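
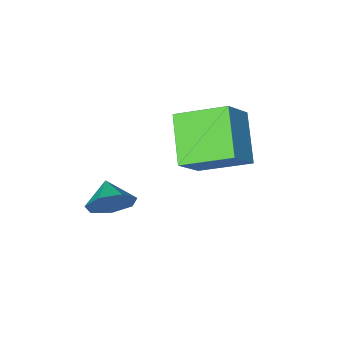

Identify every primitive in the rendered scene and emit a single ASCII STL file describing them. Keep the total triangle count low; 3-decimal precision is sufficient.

solid 
facet normal 0.304 0.867 -0.396
outer loop
vertex 0.511 -2.976 -2.986
vertex -0.017 -3.112 -3.69
vertex -0.207 -2.697 -2.927
endloop
endfacet
facet normal -0.025 -0.268 0.963
outer loop
vertex 0.511 -2.976 -2.986
vertex -0.207 -2.697 -2.927
vertex -0.323 -3.988 -3.29
endloop
endfacet
facet normal 0.304 0.867 -0.396
outer loop
vertex -0.207 -2.697 -2.927
vertex -0.017 -3.112 -3.69
vertex -0.781 -2.731 -3.442
endloop
endfacet
facet normal -0.655 -0.149 0.740
outer loop
vertex -0.207 -2.697 -2.927
vertex -0.781 -2.731 -3.442
vertex -0.323 -3.988 -3.29
endloop
endfacet
facet normal 0.304 0.867 -0.396
outer loop
vertex -0.781 -2.731 -3.442
vertex -0.017 -3.112 -3.69
vertex -0.78 -3.052 -4.144
endloop
endfacet
facet normal -0.935 -0.323 0.146
outer loop
vertex -0.781 -2.731 -3.442
vertex -0.78 -3.052 -4.144
vertex -0.323 -3.988 -3.29
endloop
endfacet
facet normal 0.304 0.866 -0.397
outer loop
vertex -0.78 -3.052 -4.144
vertex -0.017 -3.112 -3.69
vertex -0.204 -3.419 -4.504
endloop
endfacet
facet normal -0.653 -0.659 -0.373
outer loop
vertex -0.78 -3.052 -4.144
vertex -0.204 -3.419 -4.504
vertex -0.323 -3.988 -3.29
endloop
endfacet
facet normal 0.304 0.866 -0.397
outer loop
vertex -0.204 -3.419 -4.504
vertex -0.017 -3.112 -3.69
vertex 0.513 -3.555 -4.252
endloop
endfacet
facet normal -0.022 -0.904 -0.426
outer loop
vertex -0.204 -3.419 -4.504
vertex 0.513 -3.555 -4.252
vertex -0.323 -3.988 -3.29
endloop
endfacet
facet normal 0.304 0.866 -0.397
outer loop
vertex 0.513 -3.555 -4.252
vertex -0.017 -3.112 -3.69
vertex 0.831 -3.357 -3.576
endloop
endfacet
facet normal 0.485 -0.874 0.028
outer loop
vertex 0.513 -3.555 -4.252
vertex 0.831 -3.357 -3.576
vertex -0.323 -3.988 -3.29
endloop
endfacet
facet normal 0.304 0.867 -0.395
outer loop
vertex 0.831 -3.357 -3.576
vertex -0.017 -3.112 -3.69
vertex 0.511 -2.976 -2.986
endloop
endfacet
facet normal 0.484 -0.592 0.645
outer loop
vertex 0.831 -3.357 -3.576
vertex 0.511 -2.976 -2.986
vertex -0.323 -3.988 -3.29
endloop
endfacet
facet normal -0.650 -0.272 -0.710
outer loop
vertex -4.549 -2.037 -0.247
vertex -3.853 -0.6 -1.435
vertex -3.241 -3.272 -0.973
endloop
endfacet
facet normal -0.350 -0.722 0.597
outer loop
vertex -2.207 -2.84 0.155
vertex -4.549 -2.037 -0.247
vertex -3.241 -3.272 -0.973
endloop
endfacet
facet normal -0.650 -0.272 -0.710
outer loop
vertex -3.241 -3.272 -0.973
vertex -3.853 -0.6 -1.435
vertex -2.544 -1.835 -2.161
endloop
endfacet
facet normal 0.674 -0.637 -0.374
outer loop
vertex -2.544 -1.835 -2.161
vertex -2.207 -2.84 0.155
vertex -3.241 -3.272 -0.973
endloop
endfacet
facet normal -0.674 0.636 0.375
outer loop
vertex -4.549 -2.037 -0.247
vertex -2.819 -0.168 -0.307
vertex -3.853 -0.6 -1.435
endloop
endfacet
facet normal -0.350 -0.722 0.597
outer loop
vertex -3.516 -1.605 0.881
vertex -4.549 -2.037 -0.247
vertex -2.207 -2.84 0.155
endloop
endfacet
facet normal -0.675 0.636 0.374
outer loop
vertex -3.516 -1.605 0.881
vertex -2.819 -0.168 -0.307
vertex -4.549 -2.037 -0.247
endloop
endfacet
facet normal 0.350 0.722 -0.597
outer loop
vertex -3.853 -0.6 -1.435
vertex -2.819 -0.168 -0.307
vertex -2.544 -1.835 -2.161
endloop
endfacet
facet normal 0.675 -0.636 -0.374
outer loop
vertex -1.511 -1.403 -1.033
vertex -2.207 -2.84 0.155
vertex -2.544 -1.835 -2.161
endloop
endfacet
facet normal 0.350 0.722 -0.597
outer loop
vertex -2.544 -1.835 -2.161
vertex -2.819 -0.168 -0.307
vertex -1.511 -1.403 -1.033
endloop
endfacet
facet normal 0.650 0.272 0.710
outer loop
vertex -1.511 -1.403 -1.033
vertex -3.516 -1.605 0.881
vertex -2.207 -2.84 0.155
endloop
endfacet
facet normal 0.650 0.271 0.710
outer loop
vertex -2.819 -0.168 -0.307
vertex -3.516 -1.605 0.881
vertex -1.511 -1.403 -1.033
endloop
endfacet

endsolid


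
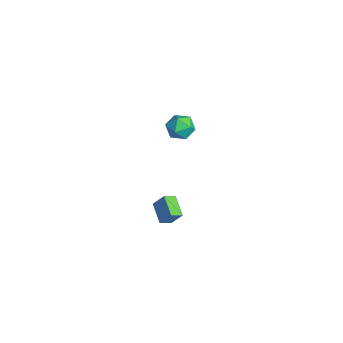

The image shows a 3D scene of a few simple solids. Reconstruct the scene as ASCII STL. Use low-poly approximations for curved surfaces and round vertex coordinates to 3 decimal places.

solid 
facet normal -0.273 0.962 -0.001
outer loop
vertex -3.635 0.966 -3.71
vertex -4.575 0.699 -3.735
vertex -4.126 0.827 -2.876
endloop
endfacet
facet normal 0.343 0.873 0.347
outer loop
vertex -3.635 0.966 -3.71
vertex -4.126 0.827 -2.876
vertex -3.208 0.501 -2.963
endloop
endfacet
facet normal 0.810 0.577 -0.104
outer loop
vertex -3.635 0.966 -3.71
vertex -3.208 0.501 -2.963
vertex -3.09 0.171 -3.876
endloop
endfacet
facet normal 0.483 0.483 -0.730
outer loop
vertex -3.635 0.966 -3.71
vertex -3.09 0.171 -3.876
vertex -3.935 0.294 -4.353
endloop
endfacet
facet normal -0.187 0.721 -0.667
outer loop
vertex -3.635 0.966 -3.71
vertex -3.935 0.294 -4.353
vertex -4.575 0.699 -3.735
endloop
endfacet
facet normal 0.230 0.412 0.882
outer loop
vertex -3.208 0.501 -2.963
vertex -4.126 0.827 -2.876
vertex -3.885 -0.054 -2.527
endloop
endfacet
facet normal -0.767 0.557 0.318
outer loop
vertex -4.126 0.827 -2.876
vertex -4.575 0.699 -3.735
vertex -4.73 0.069 -3.004
endloop
endfacet
facet normal -0.628 0.168 -0.760
outer loop
vertex -4.575 0.699 -3.735
vertex -3.935 0.294 -4.353
vertex -4.612 -0.261 -3.917
endloop
endfacet
facet normal 0.456 -0.217 -0.863
outer loop
vertex -3.935 0.294 -4.353
vertex -3.09 0.171 -3.876
vertex -3.694 -0.587 -4.004
endloop
endfacet
facet normal 0.986 -0.067 0.152
outer loop
vertex -3.09 0.171 -3.876
vertex -3.208 0.501 -2.963
vertex -3.245 -0.459 -3.145
endloop
endfacet
facet normal -0.483 -0.483 0.730
outer loop
vertex -4.185 -0.726 -3.17
vertex -3.885 -0.054 -2.527
vertex -4.73 0.069 -3.004
endloop
endfacet
facet normal -0.810 -0.577 0.104
outer loop
vertex -4.185 -0.726 -3.17
vertex -4.73 0.069 -3.004
vertex -4.612 -0.261 -3.917
endloop
endfacet
facet normal -0.343 -0.873 -0.347
outer loop
vertex -4.185 -0.726 -3.17
vertex -4.612 -0.261 -3.917
vertex -3.694 -0.587 -4.004
endloop
endfacet
facet normal 0.273 -0.962 0.001
outer loop
vertex -4.185 -0.726 -3.17
vertex -3.694 -0.587 -4.004
vertex -3.245 -0.459 -3.145
endloop
endfacet
facet normal 0.187 -0.721 0.667
outer loop
vertex -4.185 -0.726 -3.17
vertex -3.245 -0.459 -3.145
vertex -3.885 -0.054 -2.527
endloop
endfacet
facet normal -0.456 0.217 0.863
outer loop
vertex -4.73 0.069 -3.004
vertex -3.885 -0.054 -2.527
vertex -4.126 0.827 -2.876
endloop
endfacet
facet normal -0.986 0.067 -0.152
outer loop
vertex -4.612 -0.261 -3.917
vertex -4.73 0.069 -3.004
vertex -4.575 0.699 -3.735
endloop
endfacet
facet normal -0.230 -0.412 -0.882
outer loop
vertex -3.694 -0.587 -4.004
vertex -4.612 -0.261 -3.917
vertex -3.935 0.294 -4.353
endloop
endfacet
facet normal 0.767 -0.557 -0.318
outer loop
vertex -3.245 -0.459 -3.145
vertex -3.694 -0.587 -4.004
vertex -3.09 0.171 -3.876
endloop
endfacet
facet normal 0.628 -0.168 0.760
outer loop
vertex -3.885 -0.054 -2.527
vertex -3.245 -0.459 -3.145
vertex -3.208 0.501 -2.963
endloop
endfacet
facet normal -0.334 -0.486 -0.808
outer loop
vertex 3.185 -4.092 -2.619
vertex 3.071 -3.385 -2.997
vertex 4.462 -4.149 -3.112
endloop
endfacet
facet normal 0.141 -0.873 0.466
outer loop
vertex 4.829 -3.615 -2.223
vertex 3.185 -4.092 -2.619
vertex 4.462 -4.149 -3.112
endloop
endfacet
facet normal -0.334 -0.486 -0.808
outer loop
vertex 4.462 -4.149 -3.112
vertex 3.071 -3.385 -2.997
vertex 4.348 -3.442 -3.49
endloop
endfacet
facet normal 0.932 -0.042 -0.360
outer loop
vertex 4.348 -3.442 -3.49
vertex 4.829 -3.615 -2.223
vertex 4.462 -4.149 -3.112
endloop
endfacet
facet normal -0.932 0.042 0.360
outer loop
vertex 3.185 -4.092 -2.619
vertex 3.438 -2.851 -2.108
vertex 3.071 -3.385 -2.997
endloop
endfacet
facet normal 0.141 -0.873 0.466
outer loop
vertex 3.552 -3.558 -1.73
vertex 3.185 -4.092 -2.619
vertex 4.829 -3.615 -2.223
endloop
endfacet
facet normal -0.932 0.042 0.360
outer loop
vertex 3.552 -3.558 -1.73
vertex 3.438 -2.851 -2.108
vertex 3.185 -4.092 -2.619
endloop
endfacet
facet normal -0.141 0.873 -0.466
outer loop
vertex 3.071 -3.385 -2.997
vertex 3.438 -2.851 -2.108
vertex 4.348 -3.442 -3.49
endloop
endfacet
facet normal 0.932 -0.042 -0.360
outer loop
vertex 4.715 -2.908 -2.601
vertex 4.829 -3.615 -2.223
vertex 4.348 -3.442 -3.49
endloop
endfacet
facet normal -0.141 0.873 -0.466
outer loop
vertex 4.348 -3.442 -3.49
vertex 3.438 -2.851 -2.108
vertex 4.715 -2.908 -2.601
endloop
endfacet
facet normal 0.334 0.486 0.808
outer loop
vertex 4.715 -2.908 -2.601
vertex 3.552 -3.558 -1.73
vertex 4.829 -3.615 -2.223
endloop
endfacet
facet normal 0.334 0.486 0.808
outer loop
vertex 3.438 -2.851 -2.108
vertex 3.552 -3.558 -1.73
vertex 4.715 -2.908 -2.601
endloop
endfacet

endsolid


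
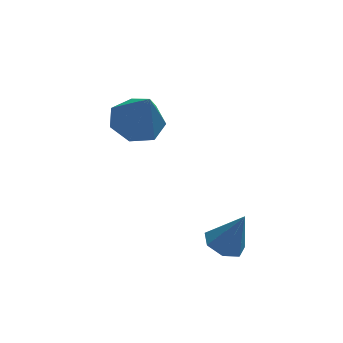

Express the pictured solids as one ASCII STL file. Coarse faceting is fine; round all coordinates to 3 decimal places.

solid 
facet normal -0.197 0.380 -0.904
outer loop
vertex 1.147 1.53 -1.123
vertex 0.618 2.33 -0.671
vertex 1.647 2.275 -0.919
endloop
endfacet
facet normal 0.819 -0.569 0.069
outer loop
vertex 1.147 1.53 -1.123
vertex 1.647 2.275 -0.919
vertex 1.002 1.59 1.091
endloop
endfacet
facet normal -0.198 0.380 -0.904
outer loop
vertex 1.647 2.275 -0.919
vertex 0.618 2.33 -0.671
vertex 1.373 3.061 -0.529
endloop
endfacet
facet normal 0.925 0.150 0.348
outer loop
vertex 1.647 2.275 -0.919
vertex 1.373 3.061 -0.529
vertex 1.002 1.59 1.091
endloop
endfacet
facet normal -0.197 0.379 -0.904
outer loop
vertex 1.373 3.061 -0.529
vertex 0.618 2.33 -0.671
vertex 0.53 3.297 -0.246
endloop
endfacet
facet normal 0.400 0.631 0.665
outer loop
vertex 1.373 3.061 -0.529
vertex 0.53 3.297 -0.246
vertex 1.002 1.59 1.091
endloop
endfacet
facet normal -0.197 0.379 -0.904
outer loop
vertex 0.53 3.297 -0.246
vertex 0.618 2.33 -0.671
vertex -0.247 2.805 -0.283
endloop
endfacet
facet normal -0.361 0.511 0.780
outer loop
vertex 0.53 3.297 -0.246
vertex -0.247 2.805 -0.283
vertex 1.002 1.59 1.091
endloop
endfacet
facet normal -0.197 0.380 -0.904
outer loop
vertex -0.247 2.805 -0.283
vertex 0.618 2.33 -0.671
vertex -0.372 1.956 -0.613
endloop
endfacet
facet normal -0.785 -0.120 0.607
outer loop
vertex -0.247 2.805 -0.283
vertex -0.372 1.956 -0.613
vertex 1.002 1.59 1.091
endloop
endfacet
facet normal -0.196 0.379 -0.904
outer loop
vertex -0.372 1.956 -0.613
vertex 0.618 2.33 -0.671
vertex 0.248 1.388 -0.986
endloop
endfacet
facet normal -0.553 -0.786 0.277
outer loop
vertex -0.372 1.956 -0.613
vertex 0.248 1.388 -0.986
vertex 1.002 1.59 1.091
endloop
endfacet
facet normal -0.198 0.380 -0.904
outer loop
vertex 0.248 1.388 -0.986
vertex 0.618 2.33 -0.671
vertex 1.147 1.53 -1.123
endloop
endfacet
facet normal 0.161 -0.986 0.037
outer loop
vertex 0.248 1.388 -0.986
vertex 1.147 1.53 -1.123
vertex 1.002 1.59 1.091
endloop
endfacet
facet normal -0.408 0.058 -0.911
outer loop
vertex 3.951 -1.46 -4.759
vertex 3.23 -1.462 -4.436
vertex 3.693 -0.844 -4.604
endloop
endfacet
facet normal 0.925 0.377 0.041
outer loop
vertex 3.951 -1.46 -4.759
vertex 3.693 -0.844 -4.604
vertex 3.91 -1.558 -2.924
endloop
endfacet
facet normal -0.409 0.059 -0.911
outer loop
vertex 3.693 -0.844 -4.604
vertex 3.23 -1.462 -4.436
vertex 3.086 -0.694 -4.322
endloop
endfacet
facet normal 0.366 0.873 0.324
outer loop
vertex 3.693 -0.844 -4.604
vertex 3.086 -0.694 -4.322
vertex 3.91 -1.558 -2.924
endloop
endfacet
facet normal -0.409 0.059 -0.911
outer loop
vertex 3.086 -0.694 -4.322
vertex 3.23 -1.462 -4.436
vertex 2.588 -1.122 -4.126
endloop
endfacet
facet normal -0.347 0.693 0.632
outer loop
vertex 3.086 -0.694 -4.322
vertex 2.588 -1.122 -4.126
vertex 3.91 -1.558 -2.924
endloop
endfacet
facet normal -0.409 0.058 -0.911
outer loop
vertex 2.588 -1.122 -4.126
vertex 3.23 -1.462 -4.436
vertex 2.574 -1.806 -4.163
endloop
endfacet
facet normal -0.677 -0.026 0.735
outer loop
vertex 2.588 -1.122 -4.126
vertex 2.574 -1.806 -4.163
vertex 3.91 -1.558 -2.924
endloop
endfacet
facet normal -0.409 0.057 -0.911
outer loop
vertex 2.574 -1.806 -4.163
vertex 3.23 -1.462 -4.436
vertex 3.054 -2.231 -4.405
endloop
endfacet
facet normal -0.377 -0.742 0.555
outer loop
vertex 2.574 -1.806 -4.163
vertex 3.054 -2.231 -4.405
vertex 3.91 -1.558 -2.924
endloop
endfacet
facet normal -0.409 0.057 -0.911
outer loop
vertex 3.054 -2.231 -4.405
vertex 3.23 -1.462 -4.436
vertex 3.667 -2.077 -4.671
endloop
endfacet
facet normal 0.329 -0.917 0.227
outer loop
vertex 3.054 -2.231 -4.405
vertex 3.667 -2.077 -4.671
vertex 3.91 -1.558 -2.924
endloop
endfacet
facet normal -0.408 0.058 -0.911
outer loop
vertex 3.667 -2.077 -4.671
vertex 3.23 -1.462 -4.436
vertex 3.951 -1.46 -4.759
endloop
endfacet
facet normal 0.908 -0.418 -0.002
outer loop
vertex 3.667 -2.077 -4.671
vertex 3.951 -1.46 -4.759
vertex 3.91 -1.558 -2.924
endloop
endfacet

endsolid


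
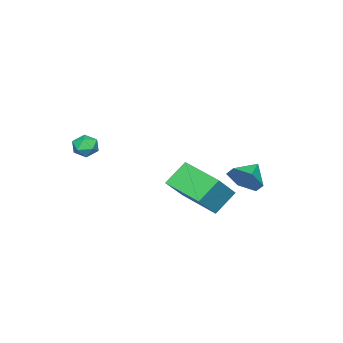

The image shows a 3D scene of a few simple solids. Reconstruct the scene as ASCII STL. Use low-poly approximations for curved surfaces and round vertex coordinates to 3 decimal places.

solid 
facet normal -0.665 0.315 0.678
outer loop
vertex 3.002 1.13 1.581
vertex 3.553 3.042 1.234
vertex 1.764 1.255 0.309
endloop
endfacet
facet normal -0.272 -0.947 0.172
outer loop
vertex 2.687 0.818 -0.634
vertex 3.002 1.13 1.581
vertex 1.764 1.255 0.309
endloop
endfacet
facet normal -0.664 0.314 0.678
outer loop
vertex 1.764 1.255 0.309
vertex 3.553 3.042 1.234
vertex 2.314 3.167 -0.038
endloop
endfacet
facet normal -0.696 0.071 -0.714
outer loop
vertex 2.314 3.167 -0.038
vertex 2.687 0.818 -0.634
vertex 1.764 1.255 0.309
endloop
endfacet
facet normal 0.696 -0.071 0.714
outer loop
vertex 3.002 1.13 1.581
vertex 4.476 2.605 0.291
vertex 3.553 3.042 1.234
endloop
endfacet
facet normal -0.272 -0.947 0.172
outer loop
vertex 3.926 0.693 0.638
vertex 3.002 1.13 1.581
vertex 2.687 0.818 -0.634
endloop
endfacet
facet normal 0.696 -0.071 0.715
outer loop
vertex 3.926 0.693 0.638
vertex 4.476 2.605 0.291
vertex 3.002 1.13 1.581
endloop
endfacet
facet normal 0.272 0.947 -0.172
outer loop
vertex 3.553 3.042 1.234
vertex 4.476 2.605 0.291
vertex 2.314 3.167 -0.038
endloop
endfacet
facet normal -0.696 0.071 -0.715
outer loop
vertex 3.238 2.73 -0.981
vertex 2.687 0.818 -0.634
vertex 2.314 3.167 -0.038
endloop
endfacet
facet normal 0.272 0.947 -0.172
outer loop
vertex 2.314 3.167 -0.038
vertex 4.476 2.605 0.291
vertex 3.238 2.73 -0.981
endloop
endfacet
facet normal 0.664 -0.315 -0.678
outer loop
vertex 3.238 2.73 -0.981
vertex 3.926 0.693 0.638
vertex 2.687 0.818 -0.634
endloop
endfacet
facet normal 0.665 -0.314 -0.678
outer loop
vertex 4.476 2.605 0.291
vertex 3.926 0.693 0.638
vertex 3.238 2.73 -0.981
endloop
endfacet
facet normal -0.810 0.130 0.572
outer loop
vertex 2.77 -3.588 1.531
vertex 3.098 -3.834 2.051
vertex 3.115 -3.183 1.927
endloop
endfacet
facet normal -0.785 0.618 0.052
outer loop
vertex 2.77 -3.588 1.531
vertex 3.115 -3.183 1.927
vertex 3.136 -3.101 1.27
endloop
endfacet
facet normal -0.772 0.273 -0.573
outer loop
vertex 2.77 -3.588 1.531
vertex 3.136 -3.101 1.27
vertex 3.133 -3.701 0.988
endloop
endfacet
facet normal -0.790 -0.428 -0.439
outer loop
vertex 2.77 -3.588 1.531
vertex 3.133 -3.701 0.988
vertex 3.11 -4.154 1.471
endloop
endfacet
facet normal -0.813 -0.517 0.268
outer loop
vertex 2.77 -3.588 1.531
vertex 3.11 -4.154 1.471
vertex 3.098 -3.834 2.051
endloop
endfacet
facet normal -0.173 0.978 0.117
outer loop
vertex 3.136 -3.101 1.27
vertex 3.115 -3.183 1.927
vertex 3.69 -3.046 1.629
endloop
endfacet
facet normal -0.214 0.188 0.959
outer loop
vertex 3.115 -3.183 1.927
vertex 3.098 -3.834 2.051
vertex 3.667 -3.499 2.112
endloop
endfacet
facet normal -0.218 -0.856 0.468
outer loop
vertex 3.098 -3.834 2.051
vertex 3.11 -4.154 1.471
vertex 3.664 -4.099 1.83
endloop
endfacet
facet normal -0.181 -0.713 -0.677
outer loop
vertex 3.11 -4.154 1.471
vertex 3.133 -3.701 0.988
vertex 3.685 -4.017 1.173
endloop
endfacet
facet normal -0.152 0.421 -0.894
outer loop
vertex 3.133 -3.701 0.988
vertex 3.136 -3.101 1.27
vertex 3.702 -3.366 1.049
endloop
endfacet
facet normal 0.790 0.428 0.439
outer loop
vertex 4.03 -3.612 1.569
vertex 3.69 -3.046 1.629
vertex 3.667 -3.499 2.112
endloop
endfacet
facet normal 0.772 -0.273 0.573
outer loop
vertex 4.03 -3.612 1.569
vertex 3.667 -3.499 2.112
vertex 3.664 -4.099 1.83
endloop
endfacet
facet normal 0.785 -0.618 -0.052
outer loop
vertex 4.03 -3.612 1.569
vertex 3.664 -4.099 1.83
vertex 3.685 -4.017 1.173
endloop
endfacet
facet normal 0.810 -0.130 -0.572
outer loop
vertex 4.03 -3.612 1.569
vertex 3.685 -4.017 1.173
vertex 3.702 -3.366 1.049
endloop
endfacet
facet normal 0.813 0.517 -0.268
outer loop
vertex 4.03 -3.612 1.569
vertex 3.702 -3.366 1.049
vertex 3.69 -3.046 1.629
endloop
endfacet
facet normal 0.181 0.713 0.677
outer loop
vertex 3.667 -3.499 2.112
vertex 3.69 -3.046 1.629
vertex 3.115 -3.183 1.927
endloop
endfacet
facet normal 0.152 -0.421 0.894
outer loop
vertex 3.664 -4.099 1.83
vertex 3.667 -3.499 2.112
vertex 3.098 -3.834 2.051
endloop
endfacet
facet normal 0.173 -0.978 -0.117
outer loop
vertex 3.685 -4.017 1.173
vertex 3.664 -4.099 1.83
vertex 3.11 -4.154 1.471
endloop
endfacet
facet normal 0.214 -0.188 -0.959
outer loop
vertex 3.702 -3.366 1.049
vertex 3.685 -4.017 1.173
vertex 3.133 -3.701 0.988
endloop
endfacet
facet normal 0.218 0.856 -0.468
outer loop
vertex 3.69 -3.046 1.629
vertex 3.702 -3.366 1.049
vertex 3.136 -3.101 1.27
endloop
endfacet
facet normal 0.889 -0.074 -0.453
outer loop
vertex -1.089 1.24 -0.58
vertex -1.458 1.624 -1.367
vertex -1.072 2.182 -0.701
endloop
endfacet
facet normal -0.116 0.129 0.985
outer loop
vertex -1.089 1.24 -0.58
vertex -1.072 2.182 -0.701
vertex -2.542 1.716 -0.813
endloop
endfacet
facet normal 0.888 -0.074 -0.453
outer loop
vertex -1.072 2.182 -0.701
vertex -1.458 1.624 -1.367
vertex -1.441 2.567 -1.488
endloop
endfacet
facet normal -0.293 0.797 0.527
outer loop
vertex -1.072 2.182 -0.701
vertex -1.441 2.567 -1.488
vertex -2.542 1.716 -0.813
endloop
endfacet
facet normal 0.888 -0.074 -0.453
outer loop
vertex -1.441 2.567 -1.488
vertex -1.458 1.624 -1.367
vertex -1.827 2.009 -2.153
endloop
endfacet
facet normal -0.674 0.710 -0.204
outer loop
vertex -1.441 2.567 -1.488
vertex -1.827 2.009 -2.153
vertex -2.542 1.716 -0.813
endloop
endfacet
facet normal 0.888 -0.075 -0.454
outer loop
vertex -1.827 2.009 -2.153
vertex -1.458 1.624 -1.367
vertex -1.845 1.067 -2.032
endloop
endfacet
facet normal -0.877 -0.045 -0.478
outer loop
vertex -1.827 2.009 -2.153
vertex -1.845 1.067 -2.032
vertex -2.542 1.716 -0.813
endloop
endfacet
facet normal 0.888 -0.076 -0.453
outer loop
vertex -1.845 1.067 -2.032
vertex -1.458 1.624 -1.367
vertex -1.476 0.682 -1.245
endloop
endfacet
facet normal -0.700 -0.713 -0.021
outer loop
vertex -1.845 1.067 -2.032
vertex -1.476 0.682 -1.245
vertex -2.542 1.716 -0.813
endloop
endfacet
facet normal 0.888 -0.076 -0.453
outer loop
vertex -1.476 0.682 -1.245
vertex -1.458 1.624 -1.367
vertex -1.089 1.24 -0.58
endloop
endfacet
facet normal -0.319 -0.626 0.711
outer loop
vertex -1.476 0.682 -1.245
vertex -1.089 1.24 -0.58
vertex -2.542 1.716 -0.813
endloop
endfacet

endsolid


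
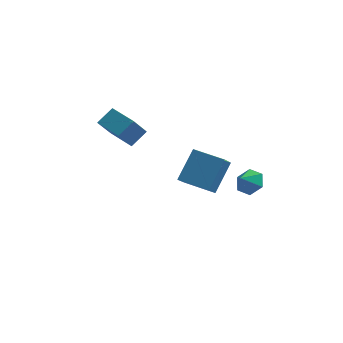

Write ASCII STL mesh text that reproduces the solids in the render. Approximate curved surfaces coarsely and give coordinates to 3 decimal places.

solid 
facet normal -0.950 0.266 0.165
outer loop
vertex 1.024 -2.684 3.167
vertex 1.181 -1.462 2.099
vertex 0.399 -3.957 1.618
endloop
endfacet
facet normal -0.097 -0.750 0.655
outer loop
vertex 2.119 -4.438 1.321
vertex 1.024 -2.684 3.167
vertex 0.399 -3.957 1.618
endloop
endfacet
facet normal -0.950 0.266 0.164
outer loop
vertex 0.399 -3.957 1.618
vertex 1.181 -1.462 2.099
vertex 0.557 -2.735 0.55
endloop
endfacet
facet normal -0.297 -0.606 -0.738
outer loop
vertex 0.557 -2.735 0.55
vertex 2.119 -4.438 1.321
vertex 0.399 -3.957 1.618
endloop
endfacet
facet normal 0.297 0.606 0.738
outer loop
vertex 1.024 -2.684 3.167
vertex 2.901 -1.943 1.802
vertex 1.181 -1.462 2.099
endloop
endfacet
facet normal -0.097 -0.750 0.655
outer loop
vertex 2.743 -3.165 2.87
vertex 1.024 -2.684 3.167
vertex 2.119 -4.438 1.321
endloop
endfacet
facet normal 0.297 0.606 0.738
outer loop
vertex 2.743 -3.165 2.87
vertex 2.901 -1.943 1.802
vertex 1.024 -2.684 3.167
endloop
endfacet
facet normal 0.097 0.750 -0.655
outer loop
vertex 1.181 -1.462 2.099
vertex 2.901 -1.943 1.802
vertex 0.557 -2.735 0.55
endloop
endfacet
facet normal -0.297 -0.606 -0.738
outer loop
vertex 2.276 -3.216 0.253
vertex 2.119 -4.438 1.321
vertex 0.557 -2.735 0.55
endloop
endfacet
facet normal 0.097 0.750 -0.655
outer loop
vertex 0.557 -2.735 0.55
vertex 2.901 -1.943 1.802
vertex 2.276 -3.216 0.253
endloop
endfacet
facet normal 0.950 -0.266 -0.164
outer loop
vertex 2.276 -3.216 0.253
vertex 2.743 -3.165 2.87
vertex 2.119 -4.438 1.321
endloop
endfacet
facet normal 0.950 -0.266 -0.164
outer loop
vertex 2.901 -1.943 1.802
vertex 2.743 -3.165 2.87
vertex 2.276 -3.216 0.253
endloop
endfacet
facet normal -0.758 0.649 0.068
outer loop
vertex -4.505 -0.311 3.071
vertex -3.813 0.419 3.814
vertex -3.951 0.469 1.789
endloop
endfacet
facet normal -0.553 -0.584 -0.594
outer loop
vertex -2.587 -0.699 1.666
vertex -4.505 -0.311 3.071
vertex -3.951 0.469 1.789
endloop
endfacet
facet normal -0.758 0.649 0.068
outer loop
vertex -3.951 0.469 1.789
vertex -3.813 0.419 3.814
vertex -3.26 1.199 2.531
endloop
endfacet
facet normal 0.345 0.488 -0.802
outer loop
vertex -3.26 1.199 2.531
vertex -2.587 -0.699 1.666
vertex -3.951 0.469 1.789
endloop
endfacet
facet normal -0.346 -0.488 0.801
outer loop
vertex -4.505 -0.311 3.071
vertex -2.449 -0.749 3.691
vertex -3.813 0.419 3.814
endloop
endfacet
facet normal -0.553 -0.584 -0.594
outer loop
vertex -3.14 -1.479 2.949
vertex -4.505 -0.311 3.071
vertex -2.587 -0.699 1.666
endloop
endfacet
facet normal -0.346 -0.488 0.802
outer loop
vertex -3.14 -1.479 2.949
vertex -2.449 -0.749 3.691
vertex -4.505 -0.311 3.071
endloop
endfacet
facet normal 0.554 0.584 0.594
outer loop
vertex -3.813 0.419 3.814
vertex -2.449 -0.749 3.691
vertex -3.26 1.199 2.531
endloop
endfacet
facet normal 0.346 0.488 -0.801
outer loop
vertex -1.895 0.031 2.409
vertex -2.587 -0.699 1.666
vertex -3.26 1.199 2.531
endloop
endfacet
facet normal 0.553 0.584 0.594
outer loop
vertex -3.26 1.199 2.531
vertex -2.449 -0.749 3.691
vertex -1.895 0.031 2.409
endloop
endfacet
facet normal 0.758 -0.649 -0.068
outer loop
vertex -1.895 0.031 2.409
vertex -3.14 -1.479 2.949
vertex -2.587 -0.699 1.666
endloop
endfacet
facet normal 0.758 -0.649 -0.067
outer loop
vertex -2.449 -0.749 3.691
vertex -3.14 -1.479 2.949
vertex -1.895 0.031 2.409
endloop
endfacet
facet normal 0.426 0.593 -0.683
outer loop
vertex 4.372 0.314 -1.577
vertex 3.621 0.809 -1.615
vertex 4.27 1.019 -1.028
endloop
endfacet
facet normal 0.463 -0.502 0.730
outer loop
vertex 4.372 0.314 -1.577
vertex 4.27 1.019 -1.028
vertex 3.179 0.191 -0.905
endloop
endfacet
facet normal 0.426 0.593 -0.683
outer loop
vertex 4.27 1.019 -1.028
vertex 3.621 0.809 -1.615
vertex 3.519 1.514 -1.066
endloop
endfacet
facet normal 0.025 0.114 0.993
outer loop
vertex 4.27 1.019 -1.028
vertex 3.519 1.514 -1.066
vertex 3.179 0.191 -0.905
endloop
endfacet
facet normal 0.426 0.593 -0.683
outer loop
vertex 3.519 1.514 -1.066
vertex 3.621 0.809 -1.615
vertex 2.871 1.304 -1.653
endloop
endfacet
facet normal -0.693 0.260 0.672
outer loop
vertex 3.519 1.514 -1.066
vertex 2.871 1.304 -1.653
vertex 3.179 0.191 -0.905
endloop
endfacet
facet normal 0.426 0.593 -0.683
outer loop
vertex 2.871 1.304 -1.653
vertex 3.621 0.809 -1.615
vertex 2.973 0.598 -2.202
endloop
endfacet
facet normal -0.974 -0.210 0.089
outer loop
vertex 2.871 1.304 -1.653
vertex 2.973 0.598 -2.202
vertex 3.179 0.191 -0.905
endloop
endfacet
facet normal 0.425 0.594 -0.683
outer loop
vertex 2.973 0.598 -2.202
vertex 3.621 0.809 -1.615
vertex 3.723 0.103 -2.165
endloop
endfacet
facet normal -0.536 -0.826 -0.174
outer loop
vertex 2.973 0.598 -2.202
vertex 3.723 0.103 -2.165
vertex 3.179 0.191 -0.905
endloop
endfacet
facet normal 0.426 0.594 -0.683
outer loop
vertex 3.723 0.103 -2.165
vertex 3.621 0.809 -1.615
vertex 4.372 0.314 -1.577
endloop
endfacet
facet normal 0.183 -0.972 0.147
outer loop
vertex 3.723 0.103 -2.165
vertex 4.372 0.314 -1.577
vertex 3.179 0.191 -0.905
endloop
endfacet

endsolid


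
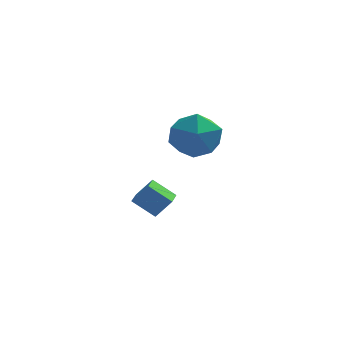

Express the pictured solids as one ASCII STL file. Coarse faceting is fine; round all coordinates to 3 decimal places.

solid 
facet normal -0.612 -0.074 -0.787
outer loop
vertex 0.113 0.459 -1.625
vertex 0.144 1.442 -1.741
vertex 1.117 0.337 -2.394
endloop
endfacet
facet normal -0.032 -0.993 0.116
outer loop
vertex 1.796 0.418 -1.519
vertex 0.113 0.459 -1.625
vertex 1.117 0.337 -2.394
endloop
endfacet
facet normal -0.612 -0.073 -0.788
outer loop
vertex 1.117 0.337 -2.394
vertex 0.144 1.442 -1.741
vertex 1.148 1.32 -2.509
endloop
endfacet
facet normal 0.791 -0.096 -0.605
outer loop
vertex 1.148 1.32 -2.509
vertex 1.796 0.418 -1.519
vertex 1.117 0.337 -2.394
endloop
endfacet
facet normal -0.791 0.096 0.605
outer loop
vertex 0.113 0.459 -1.625
vertex 0.823 1.523 -0.866
vertex 0.144 1.442 -1.741
endloop
endfacet
facet normal -0.032 -0.993 0.116
outer loop
vertex 0.792 0.54 -0.751
vertex 0.113 0.459 -1.625
vertex 1.796 0.418 -1.519
endloop
endfacet
facet normal -0.790 0.096 0.605
outer loop
vertex 0.792 0.54 -0.751
vertex 0.823 1.523 -0.866
vertex 0.113 0.459 -1.625
endloop
endfacet
facet normal 0.032 0.993 -0.116
outer loop
vertex 0.144 1.442 -1.741
vertex 0.823 1.523 -0.866
vertex 1.148 1.32 -2.509
endloop
endfacet
facet normal 0.790 -0.096 -0.605
outer loop
vertex 1.827 1.401 -1.635
vertex 1.796 0.418 -1.519
vertex 1.148 1.32 -2.509
endloop
endfacet
facet normal 0.031 0.993 -0.116
outer loop
vertex 1.148 1.32 -2.509
vertex 0.823 1.523 -0.866
vertex 1.827 1.401 -1.635
endloop
endfacet
facet normal 0.612 0.074 0.788
outer loop
vertex 1.827 1.401 -1.635
vertex 0.792 0.54 -0.751
vertex 1.796 0.418 -1.519
endloop
endfacet
facet normal 0.612 0.073 0.787
outer loop
vertex 0.823 1.523 -0.866
vertex 0.792 0.54 -0.751
vertex 1.827 1.401 -1.635
endloop
endfacet
facet normal -0.559 0.117 0.821
outer loop
vertex 2.184 -0.308 3.534
vertex 2.022 -1.537 3.599
vertex 2.983 -1.006 4.177
endloop
endfacet
facet normal -0.068 0.633 0.771
outer loop
vertex 2.184 -0.308 3.534
vertex 2.983 -1.006 4.177
vertex 3.402 -0.085 3.458
endloop
endfacet
facet normal -0.169 0.974 0.152
outer loop
vertex 2.184 -0.308 3.534
vertex 3.402 -0.085 3.458
vertex 2.7 -0.047 2.436
endloop
endfacet
facet normal -0.721 0.669 -0.180
outer loop
vertex 2.184 -0.308 3.534
vertex 2.7 -0.047 2.436
vertex 1.847 -0.944 2.523
endloop
endfacet
facet normal -0.962 0.139 0.233
outer loop
vertex 2.184 -0.308 3.534
vertex 1.847 -0.944 2.523
vertex 2.022 -1.537 3.599
endloop
endfacet
facet normal 0.575 0.325 0.751
outer loop
vertex 3.402 -0.085 3.458
vertex 2.983 -1.006 4.177
vertex 3.993 -1.176 3.477
endloop
endfacet
facet normal -0.219 -0.510 0.832
outer loop
vertex 2.983 -1.006 4.177
vertex 2.022 -1.537 3.599
vertex 3.14 -2.073 3.564
endloop
endfacet
facet normal -0.872 -0.474 -0.120
outer loop
vertex 2.022 -1.537 3.599
vertex 1.847 -0.944 2.523
vertex 2.438 -2.035 2.542
endloop
endfacet
facet normal -0.482 0.382 -0.788
outer loop
vertex 1.847 -0.944 2.523
vertex 2.7 -0.047 2.436
vertex 2.857 -1.114 1.823
endloop
endfacet
facet normal 0.412 0.876 -0.251
outer loop
vertex 2.7 -0.047 2.436
vertex 3.402 -0.085 3.458
vertex 3.818 -0.583 2.401
endloop
endfacet
facet normal 0.721 -0.669 0.180
outer loop
vertex 3.656 -1.812 2.466
vertex 3.993 -1.176 3.477
vertex 3.14 -2.073 3.564
endloop
endfacet
facet normal 0.169 -0.974 -0.152
outer loop
vertex 3.656 -1.812 2.466
vertex 3.14 -2.073 3.564
vertex 2.438 -2.035 2.542
endloop
endfacet
facet normal 0.068 -0.633 -0.771
outer loop
vertex 3.656 -1.812 2.466
vertex 2.438 -2.035 2.542
vertex 2.857 -1.114 1.823
endloop
endfacet
facet normal 0.559 -0.117 -0.821
outer loop
vertex 3.656 -1.812 2.466
vertex 2.857 -1.114 1.823
vertex 3.818 -0.583 2.401
endloop
endfacet
facet normal 0.962 -0.139 -0.233
outer loop
vertex 3.656 -1.812 2.466
vertex 3.818 -0.583 2.401
vertex 3.993 -1.176 3.477
endloop
endfacet
facet normal 0.482 -0.382 0.788
outer loop
vertex 3.14 -2.073 3.564
vertex 3.993 -1.176 3.477
vertex 2.983 -1.006 4.177
endloop
endfacet
facet normal -0.412 -0.876 0.251
outer loop
vertex 2.438 -2.035 2.542
vertex 3.14 -2.073 3.564
vertex 2.022 -1.537 3.599
endloop
endfacet
facet normal -0.575 -0.325 -0.751
outer loop
vertex 2.857 -1.114 1.823
vertex 2.438 -2.035 2.542
vertex 1.847 -0.944 2.523
endloop
endfacet
facet normal 0.219 0.510 -0.832
outer loop
vertex 3.818 -0.583 2.401
vertex 2.857 -1.114 1.823
vertex 2.7 -0.047 2.436
endloop
endfacet
facet normal 0.872 0.474 0.120
outer loop
vertex 3.993 -1.176 3.477
vertex 3.818 -0.583 2.401
vertex 3.402 -0.085 3.458
endloop
endfacet

endsolid


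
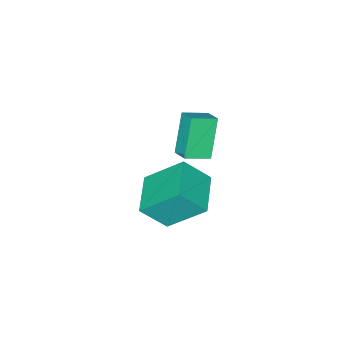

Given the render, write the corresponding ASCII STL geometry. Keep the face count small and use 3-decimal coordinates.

solid 
facet normal -0.469 -0.268 0.841
outer loop
vertex 2.767 2.522 4.098
vertex 2.99 3.249 4.454
vertex 1.84 2.987 3.729
endloop
endfacet
facet normal -0.266 -0.866 -0.424
outer loop
vertex 2.69 3.471 2.206
vertex 2.767 2.522 4.098
vertex 1.84 2.987 3.729
endloop
endfacet
facet normal -0.470 -0.267 0.841
outer loop
vertex 1.84 2.987 3.729
vertex 2.99 3.249 4.454
vertex 2.064 3.714 4.085
endloop
endfacet
facet normal -0.842 0.423 -0.335
outer loop
vertex 2.064 3.714 4.085
vertex 2.69 3.471 2.206
vertex 1.84 2.987 3.729
endloop
endfacet
facet normal 0.842 -0.423 0.336
outer loop
vertex 2.767 2.522 4.098
vertex 3.84 3.733 2.931
vertex 2.99 3.249 4.454
endloop
endfacet
facet normal -0.266 -0.866 -0.424
outer loop
vertex 3.616 3.006 2.575
vertex 2.767 2.522 4.098
vertex 2.69 3.471 2.206
endloop
endfacet
facet normal 0.842 -0.423 0.335
outer loop
vertex 3.616 3.006 2.575
vertex 3.84 3.733 2.931
vertex 2.767 2.522 4.098
endloop
endfacet
facet normal 0.266 0.866 0.424
outer loop
vertex 2.99 3.249 4.454
vertex 3.84 3.733 2.931
vertex 2.064 3.714 4.085
endloop
endfacet
facet normal -0.842 0.422 -0.335
outer loop
vertex 2.913 4.198 2.562
vertex 2.69 3.471 2.206
vertex 2.064 3.714 4.085
endloop
endfacet
facet normal 0.266 0.866 0.423
outer loop
vertex 2.064 3.714 4.085
vertex 3.84 3.733 2.931
vertex 2.913 4.198 2.562
endloop
endfacet
facet normal 0.470 0.268 -0.841
outer loop
vertex 2.913 4.198 2.562
vertex 3.616 3.006 2.575
vertex 2.69 3.471 2.206
endloop
endfacet
facet normal 0.469 0.268 -0.842
outer loop
vertex 3.84 3.733 2.931
vertex 3.616 3.006 2.575
vertex 2.913 4.198 2.562
endloop
endfacet
facet normal -0.507 0.472 -0.721
outer loop
vertex 1.912 3.274 -0.208
vertex 3.276 4.395 -0.432
vertex 2.749 1.967 -1.652
endloop
endfacet
facet normal -0.766 -0.630 0.126
outer loop
vertex 3.524 1.245 -0.548
vertex 1.912 3.274 -0.208
vertex 2.749 1.967 -1.652
endloop
endfacet
facet normal -0.507 0.472 -0.721
outer loop
vertex 2.749 1.967 -1.652
vertex 3.276 4.395 -0.432
vertex 4.113 3.088 -1.876
endloop
endfacet
facet normal 0.395 -0.617 -0.681
outer loop
vertex 4.113 3.088 -1.876
vertex 3.524 1.245 -0.548
vertex 2.749 1.967 -1.652
endloop
endfacet
facet normal -0.395 0.617 0.681
outer loop
vertex 1.912 3.274 -0.208
vertex 4.051 3.673 0.672
vertex 3.276 4.395 -0.432
endloop
endfacet
facet normal -0.766 -0.630 0.126
outer loop
vertex 2.687 2.552 0.896
vertex 1.912 3.274 -0.208
vertex 3.524 1.245 -0.548
endloop
endfacet
facet normal -0.395 0.617 0.681
outer loop
vertex 2.687 2.552 0.896
vertex 4.051 3.673 0.672
vertex 1.912 3.274 -0.208
endloop
endfacet
facet normal 0.766 0.630 -0.126
outer loop
vertex 3.276 4.395 -0.432
vertex 4.051 3.673 0.672
vertex 4.113 3.088 -1.876
endloop
endfacet
facet normal 0.395 -0.617 -0.681
outer loop
vertex 4.888 2.366 -0.772
vertex 3.524 1.245 -0.548
vertex 4.113 3.088 -1.876
endloop
endfacet
facet normal 0.766 0.630 -0.126
outer loop
vertex 4.113 3.088 -1.876
vertex 4.051 3.673 0.672
vertex 4.888 2.366 -0.772
endloop
endfacet
facet normal 0.507 -0.472 0.721
outer loop
vertex 4.888 2.366 -0.772
vertex 2.687 2.552 0.896
vertex 3.524 1.245 -0.548
endloop
endfacet
facet normal 0.507 -0.472 0.721
outer loop
vertex 4.051 3.673 0.672
vertex 2.687 2.552 0.896
vertex 4.888 2.366 -0.772
endloop
endfacet

endsolid


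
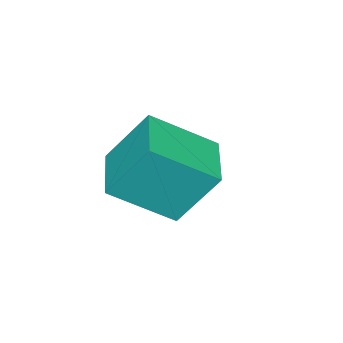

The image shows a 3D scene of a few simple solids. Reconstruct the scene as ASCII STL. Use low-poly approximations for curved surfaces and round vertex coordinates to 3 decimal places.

solid 
facet normal -0.967 0.217 -0.135
outer loop
vertex 0.047 -0.645 0.238
vertex -0.122 -1.162 0.616
vertex -0.027 -0.567 0.891
endloop
endfacet
facet normal -0.567 0.808 -0.161
outer loop
vertex 0.047 -0.645 0.238
vertex -0.027 -0.567 0.891
vertex 0.478 -0.275 0.578
endloop
endfacet
facet normal -0.085 0.726 -0.682
outer loop
vertex 0.047 -0.645 0.238
vertex 0.478 -0.275 0.578
vertex 0.696 -0.689 0.11
endloop
endfacet
facet normal -0.187 0.086 -0.979
outer loop
vertex 0.047 -0.645 0.238
vertex 0.696 -0.689 0.11
vertex 0.325 -1.237 0.133
endloop
endfacet
facet normal -0.732 -0.230 -0.642
outer loop
vertex 0.047 -0.645 0.238
vertex 0.325 -1.237 0.133
vertex -0.122 -1.162 0.616
endloop
endfacet
facet normal -0.215 0.863 0.457
outer loop
vertex 0.478 -0.275 0.578
vertex -0.027 -0.567 0.891
vertex 0.575 -0.563 1.167
endloop
endfacet
facet normal -0.862 -0.092 0.498
outer loop
vertex -0.027 -0.567 0.891
vertex -0.122 -1.162 0.616
vertex 0.204 -1.111 1.19
endloop
endfacet
facet normal -0.482 -0.816 -0.319
outer loop
vertex -0.122 -1.162 0.616
vertex 0.325 -1.237 0.133
vertex 0.422 -1.525 0.722
endloop
endfacet
facet normal 0.398 -0.306 -0.865
outer loop
vertex 0.325 -1.237 0.133
vertex 0.696 -0.689 0.11
vertex 0.927 -1.233 0.409
endloop
endfacet
facet normal 0.563 0.731 -0.385
outer loop
vertex 0.696 -0.689 0.11
vertex 0.478 -0.275 0.578
vertex 1.022 -0.638 0.684
endloop
endfacet
facet normal 0.187 -0.086 0.979
outer loop
vertex 0.853 -1.155 1.062
vertex 0.575 -0.563 1.167
vertex 0.204 -1.111 1.19
endloop
endfacet
facet normal 0.085 -0.726 0.682
outer loop
vertex 0.853 -1.155 1.062
vertex 0.204 -1.111 1.19
vertex 0.422 -1.525 0.722
endloop
endfacet
facet normal 0.567 -0.808 0.161
outer loop
vertex 0.853 -1.155 1.062
vertex 0.422 -1.525 0.722
vertex 0.927 -1.233 0.409
endloop
endfacet
facet normal 0.967 -0.217 0.135
outer loop
vertex 0.853 -1.155 1.062
vertex 0.927 -1.233 0.409
vertex 1.022 -0.638 0.684
endloop
endfacet
facet normal 0.732 0.230 0.642
outer loop
vertex 0.853 -1.155 1.062
vertex 1.022 -0.638 0.684
vertex 0.575 -0.563 1.167
endloop
endfacet
facet normal -0.398 0.306 0.865
outer loop
vertex 0.204 -1.111 1.19
vertex 0.575 -0.563 1.167
vertex -0.027 -0.567 0.891
endloop
endfacet
facet normal -0.563 -0.731 0.385
outer loop
vertex 0.422 -1.525 0.722
vertex 0.204 -1.111 1.19
vertex -0.122 -1.162 0.616
endloop
endfacet
facet normal 0.215 -0.863 -0.457
outer loop
vertex 0.927 -1.233 0.409
vertex 0.422 -1.525 0.722
vertex 0.325 -1.237 0.133
endloop
endfacet
facet normal 0.862 0.092 -0.498
outer loop
vertex 1.022 -0.638 0.684
vertex 0.927 -1.233 0.409
vertex 0.696 -0.689 0.11
endloop
endfacet
facet normal 0.482 0.816 0.319
outer loop
vertex 0.575 -0.563 1.167
vertex 1.022 -0.638 0.684
vertex 0.478 -0.275 0.578
endloop
endfacet
facet normal -0.798 -0.589 0.122
outer loop
vertex 1.971 -1.184 3.311
vertex 0.929 0.01 2.263
vertex 2.41 -2.082 1.85
endloop
endfacet
facet normal 0.549 -0.628 0.551
outer loop
vertex 3.671 -1.15 1.657
vertex 1.971 -1.184 3.311
vertex 2.41 -2.082 1.85
endloop
endfacet
facet normal -0.798 -0.589 0.123
outer loop
vertex 2.41 -2.082 1.85
vertex 0.929 0.01 2.263
vertex 1.367 -0.888 0.803
endloop
endfacet
facet normal 0.248 -0.507 -0.825
outer loop
vertex 1.367 -0.888 0.803
vertex 3.671 -1.15 1.657
vertex 2.41 -2.082 1.85
endloop
endfacet
facet normal -0.249 0.507 0.825
outer loop
vertex 1.971 -1.184 3.311
vertex 2.19 0.942 2.07
vertex 0.929 0.01 2.263
endloop
endfacet
facet normal 0.549 -0.628 0.551
outer loop
vertex 3.233 -0.252 3.117
vertex 1.971 -1.184 3.311
vertex 3.671 -1.15 1.657
endloop
endfacet
facet normal -0.248 0.507 0.825
outer loop
vertex 3.233 -0.252 3.117
vertex 2.19 0.942 2.07
vertex 1.971 -1.184 3.311
endloop
endfacet
facet normal -0.549 0.628 -0.551
outer loop
vertex 0.929 0.01 2.263
vertex 2.19 0.942 2.07
vertex 1.367 -0.888 0.803
endloop
endfacet
facet normal 0.248 -0.508 -0.825
outer loop
vertex 2.629 0.044 0.609
vertex 3.671 -1.15 1.657
vertex 1.367 -0.888 0.803
endloop
endfacet
facet normal -0.549 0.628 -0.551
outer loop
vertex 1.367 -0.888 0.803
vertex 2.19 0.942 2.07
vertex 2.629 0.044 0.609
endloop
endfacet
facet normal 0.799 0.589 -0.123
outer loop
vertex 2.629 0.044 0.609
vertex 3.233 -0.252 3.117
vertex 3.671 -1.15 1.657
endloop
endfacet
facet normal 0.798 0.590 -0.123
outer loop
vertex 2.19 0.942 2.07
vertex 3.233 -0.252 3.117
vertex 2.629 0.044 0.609
endloop
endfacet

endsolid


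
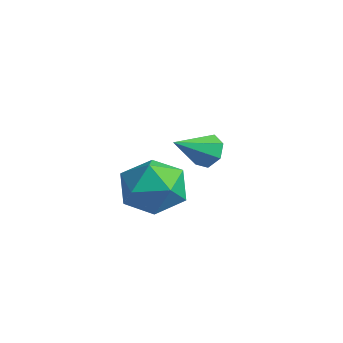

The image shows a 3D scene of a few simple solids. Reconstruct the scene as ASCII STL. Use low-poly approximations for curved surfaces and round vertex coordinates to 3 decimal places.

solid 
facet normal -0.940 -0.105 0.323
outer loop
vertex 1.199 -0.221 -1.524
vertex 1.537 -0.942 -0.774
vertex 1.502 0.124 -0.531
endloop
endfacet
facet normal -0.832 0.551 0.062
outer loop
vertex 1.199 -0.221 -1.524
vertex 1.502 0.124 -0.531
vertex 1.806 0.683 -1.42
endloop
endfacet
facet normal -0.620 0.487 -0.615
outer loop
vertex 1.199 -0.221 -1.524
vertex 1.806 0.683 -1.42
vertex 2.028 -0.036 -2.213
endloop
endfacet
facet normal -0.597 -0.209 -0.775
outer loop
vertex 1.199 -0.221 -1.524
vertex 2.028 -0.036 -2.213
vertex 1.862 -1.041 -1.814
endloop
endfacet
facet normal -0.795 -0.574 -0.194
outer loop
vertex 1.199 -0.221 -1.524
vertex 1.862 -1.041 -1.814
vertex 1.537 -0.942 -0.774
endloop
endfacet
facet normal -0.300 0.850 0.432
outer loop
vertex 1.806 0.683 -1.42
vertex 1.502 0.124 -0.531
vertex 2.518 0.521 -0.606
endloop
endfacet
facet normal -0.476 -0.210 0.854
outer loop
vertex 1.502 0.124 -0.531
vertex 1.537 -0.942 -0.774
vertex 2.352 -0.484 -0.207
endloop
endfacet
facet normal -0.241 -0.970 0.017
outer loop
vertex 1.537 -0.942 -0.774
vertex 1.862 -1.041 -1.814
vertex 2.574 -1.203 -1.0
endloop
endfacet
facet normal 0.080 -0.379 -0.922
outer loop
vertex 1.862 -1.041 -1.814
vertex 2.028 -0.036 -2.213
vertex 2.878 -0.644 -1.889
endloop
endfacet
facet normal 0.043 0.746 -0.664
outer loop
vertex 2.028 -0.036 -2.213
vertex 1.806 0.683 -1.42
vertex 2.843 0.422 -1.646
endloop
endfacet
facet normal 0.597 0.209 0.775
outer loop
vertex 3.181 -0.299 -0.896
vertex 2.518 0.521 -0.606
vertex 2.352 -0.484 -0.207
endloop
endfacet
facet normal 0.620 -0.487 0.615
outer loop
vertex 3.181 -0.299 -0.896
vertex 2.352 -0.484 -0.207
vertex 2.574 -1.203 -1.0
endloop
endfacet
facet normal 0.832 -0.551 -0.062
outer loop
vertex 3.181 -0.299 -0.896
vertex 2.574 -1.203 -1.0
vertex 2.878 -0.644 -1.889
endloop
endfacet
facet normal 0.940 0.105 -0.323
outer loop
vertex 3.181 -0.299 -0.896
vertex 2.878 -0.644 -1.889
vertex 2.843 0.422 -1.646
endloop
endfacet
facet normal 0.795 0.574 0.194
outer loop
vertex 3.181 -0.299 -0.896
vertex 2.843 0.422 -1.646
vertex 2.518 0.521 -0.606
endloop
endfacet
facet normal -0.080 0.379 0.922
outer loop
vertex 2.352 -0.484 -0.207
vertex 2.518 0.521 -0.606
vertex 1.502 0.124 -0.531
endloop
endfacet
facet normal -0.043 -0.746 0.664
outer loop
vertex 2.574 -1.203 -1.0
vertex 2.352 -0.484 -0.207
vertex 1.537 -0.942 -0.774
endloop
endfacet
facet normal 0.300 -0.850 -0.432
outer loop
vertex 2.878 -0.644 -1.889
vertex 2.574 -1.203 -1.0
vertex 1.862 -1.041 -1.814
endloop
endfacet
facet normal 0.476 0.210 -0.854
outer loop
vertex 2.843 0.422 -1.646
vertex 2.878 -0.644 -1.889
vertex 2.028 -0.036 -2.213
endloop
endfacet
facet normal 0.241 0.970 -0.017
outer loop
vertex 2.518 0.521 -0.606
vertex 2.843 0.422 -1.646
vertex 1.806 0.683 -1.42
endloop
endfacet
facet normal -0.053 0.865 -0.499
outer loop
vertex -0.147 3.095 -2.367
vertex -0.549 3.344 -1.892
vertex 0.12 3.365 -1.927
endloop
endfacet
facet normal 0.841 -0.501 -0.203
outer loop
vertex -0.147 3.095 -2.367
vertex 0.12 3.365 -1.927
vertex -0.471 2.056 -1.148
endloop
endfacet
facet normal -0.053 0.864 -0.500
outer loop
vertex 0.12 3.365 -1.927
vertex -0.549 3.344 -1.892
vertex -0.117 3.62 -1.461
endloop
endfacet
facet normal 0.865 -0.097 0.493
outer loop
vertex 0.12 3.365 -1.927
vertex -0.117 3.62 -1.461
vertex -0.471 2.056 -1.148
endloop
endfacet
facet normal -0.054 0.865 -0.500
outer loop
vertex -0.117 3.62 -1.461
vertex -0.549 3.344 -1.892
vertex -0.679 3.667 -1.319
endloop
endfacet
facet normal 0.253 0.134 0.958
outer loop
vertex -0.117 3.62 -1.461
vertex -0.679 3.667 -1.319
vertex -0.471 2.056 -1.148
endloop
endfacet
facet normal -0.052 0.865 -0.499
outer loop
vertex -0.679 3.667 -1.319
vertex -0.549 3.344 -1.892
vertex -1.143 3.471 -1.61
endloop
endfacet
facet normal -0.537 0.020 0.843
outer loop
vertex -0.679 3.667 -1.319
vertex -1.143 3.471 -1.61
vertex -0.471 2.056 -1.148
endloop
endfacet
facet normal -0.052 0.865 -0.500
outer loop
vertex -1.143 3.471 -1.61
vertex -0.549 3.344 -1.892
vertex -1.16 3.18 -2.112
endloop
endfacet
facet normal -0.905 -0.353 0.235
outer loop
vertex -1.143 3.471 -1.61
vertex -1.16 3.18 -2.112
vertex -0.471 2.056 -1.148
endloop
endfacet
facet normal -0.052 0.865 -0.500
outer loop
vertex -1.16 3.18 -2.112
vertex -0.549 3.344 -1.892
vertex -0.717 3.012 -2.449
endloop
endfacet
facet normal -0.579 -0.706 -0.409
outer loop
vertex -1.16 3.18 -2.112
vertex -0.717 3.012 -2.449
vertex -0.471 2.056 -1.148
endloop
endfacet
facet normal -0.054 0.865 -0.499
outer loop
vertex -0.717 3.012 -2.449
vertex -0.549 3.344 -1.892
vertex -0.147 3.095 -2.367
endloop
endfacet
facet normal 0.199 -0.771 -0.604
outer loop
vertex -0.717 3.012 -2.449
vertex -0.147 3.095 -2.367
vertex -0.471 2.056 -1.148
endloop
endfacet

endsolid


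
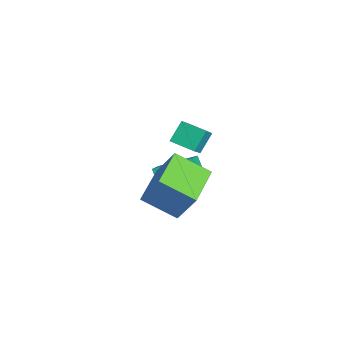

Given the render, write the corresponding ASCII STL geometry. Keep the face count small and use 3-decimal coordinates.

solid 
facet normal -0.746 0.653 0.129
outer loop
vertex 0.123 2.302 0.483
vertex 1.027 3.497 -0.341
vertex -0.577 1.797 -1.015
endloop
endfacet
facet normal -0.528 -0.699 0.482
outer loop
vertex 0.833 0.563 -1.259
vertex 0.123 2.302 0.483
vertex -0.577 1.797 -1.015
endloop
endfacet
facet normal -0.746 0.653 0.129
outer loop
vertex -0.577 1.797 -1.015
vertex 1.027 3.497 -0.341
vertex 0.326 2.992 -1.84
endloop
endfacet
facet normal -0.405 -0.292 -0.866
outer loop
vertex 0.326 2.992 -1.84
vertex 0.833 0.563 -1.259
vertex -0.577 1.797 -1.015
endloop
endfacet
facet normal 0.405 0.291 0.867
outer loop
vertex 0.123 2.302 0.483
vertex 2.437 2.263 -0.585
vertex 1.027 3.497 -0.341
endloop
endfacet
facet normal -0.528 -0.699 0.482
outer loop
vertex 1.534 1.068 0.24
vertex 0.123 2.302 0.483
vertex 0.833 0.563 -1.259
endloop
endfacet
facet normal 0.405 0.292 0.866
outer loop
vertex 1.534 1.068 0.24
vertex 2.437 2.263 -0.585
vertex 0.123 2.302 0.483
endloop
endfacet
facet normal 0.528 0.699 -0.482
outer loop
vertex 1.027 3.497 -0.341
vertex 2.437 2.263 -0.585
vertex 0.326 2.992 -1.84
endloop
endfacet
facet normal -0.404 -0.292 -0.867
outer loop
vertex 1.737 1.758 -2.083
vertex 0.833 0.563 -1.259
vertex 0.326 2.992 -1.84
endloop
endfacet
facet normal 0.528 0.699 -0.482
outer loop
vertex 0.326 2.992 -1.84
vertex 2.437 2.263 -0.585
vertex 1.737 1.758 -2.083
endloop
endfacet
facet normal 0.746 -0.653 -0.129
outer loop
vertex 1.737 1.758 -2.083
vertex 1.534 1.068 0.24
vertex 0.833 0.563 -1.259
endloop
endfacet
facet normal 0.746 -0.653 -0.129
outer loop
vertex 2.437 2.263 -0.585
vertex 1.534 1.068 0.24
vertex 1.737 1.758 -2.083
endloop
endfacet
facet normal -0.601 0.441 -0.667
outer loop
vertex -0.888 3.265 1.274
vertex -0.098 3.977 1.033
vertex -0.533 2.618 0.527
endloop
endfacet
facet normal -0.724 -0.653 0.221
outer loop
vertex 0.278 2.023 1.427
vertex -0.888 3.265 1.274
vertex -0.533 2.618 0.527
endloop
endfacet
facet normal -0.601 0.441 -0.667
outer loop
vertex -0.533 2.618 0.527
vertex -0.098 3.977 1.033
vertex 0.257 3.33 0.286
endloop
endfacet
facet normal 0.338 -0.616 -0.712
outer loop
vertex 0.257 3.33 0.286
vertex 0.278 2.023 1.427
vertex -0.533 2.618 0.527
endloop
endfacet
facet normal -0.338 0.616 0.712
outer loop
vertex -0.888 3.265 1.274
vertex 0.713 3.382 1.933
vertex -0.098 3.977 1.033
endloop
endfacet
facet normal -0.724 -0.653 0.221
outer loop
vertex -0.077 2.67 2.174
vertex -0.888 3.265 1.274
vertex 0.278 2.023 1.427
endloop
endfacet
facet normal -0.338 0.616 0.712
outer loop
vertex -0.077 2.67 2.174
vertex 0.713 3.382 1.933
vertex -0.888 3.265 1.274
endloop
endfacet
facet normal 0.724 0.653 -0.221
outer loop
vertex -0.098 3.977 1.033
vertex 0.713 3.382 1.933
vertex 0.257 3.33 0.286
endloop
endfacet
facet normal 0.338 -0.616 -0.712
outer loop
vertex 1.068 2.735 1.186
vertex 0.278 2.023 1.427
vertex 0.257 3.33 0.286
endloop
endfacet
facet normal 0.724 0.653 -0.221
outer loop
vertex 0.257 3.33 0.286
vertex 0.713 3.382 1.933
vertex 1.068 2.735 1.186
endloop
endfacet
facet normal 0.601 -0.441 0.667
outer loop
vertex 1.068 2.735 1.186
vertex -0.077 2.67 2.174
vertex 0.278 2.023 1.427
endloop
endfacet
facet normal 0.601 -0.441 0.667
outer loop
vertex 0.713 3.382 1.933
vertex -0.077 2.67 2.174
vertex 1.068 2.735 1.186
endloop
endfacet
facet normal -0.703 0.409 -0.582
outer loop
vertex -3.986 3.216 -3.768
vertex -3.523 4.8 -3.214
vertex -3.307 3.287 -4.539
endloop
endfacet
facet normal -0.266 -0.910 -0.318
outer loop
vertex -1.817 2.42 -3.306
vertex -3.986 3.216 -3.768
vertex -3.307 3.287 -4.539
endloop
endfacet
facet normal -0.703 0.409 -0.582
outer loop
vertex -3.307 3.287 -4.539
vertex -3.523 4.8 -3.214
vertex -2.844 4.871 -3.985
endloop
endfacet
facet normal 0.660 0.069 -0.748
outer loop
vertex -2.844 4.871 -3.985
vertex -1.817 2.42 -3.306
vertex -3.307 3.287 -4.539
endloop
endfacet
facet normal -0.660 -0.069 0.748
outer loop
vertex -3.986 3.216 -3.768
vertex -2.033 3.933 -1.981
vertex -3.523 4.8 -3.214
endloop
endfacet
facet normal -0.266 -0.910 -0.318
outer loop
vertex -2.496 2.349 -2.535
vertex -3.986 3.216 -3.768
vertex -1.817 2.42 -3.306
endloop
endfacet
facet normal -0.660 -0.069 0.748
outer loop
vertex -2.496 2.349 -2.535
vertex -2.033 3.933 -1.981
vertex -3.986 3.216 -3.768
endloop
endfacet
facet normal 0.266 0.910 0.318
outer loop
vertex -3.523 4.8 -3.214
vertex -2.033 3.933 -1.981
vertex -2.844 4.871 -3.985
endloop
endfacet
facet normal 0.660 0.069 -0.748
outer loop
vertex -1.354 4.004 -2.752
vertex -1.817 2.42 -3.306
vertex -2.844 4.871 -3.985
endloop
endfacet
facet normal 0.266 0.910 0.318
outer loop
vertex -2.844 4.871 -3.985
vertex -2.033 3.933 -1.981
vertex -1.354 4.004 -2.752
endloop
endfacet
facet normal 0.703 -0.409 0.582
outer loop
vertex -1.354 4.004 -2.752
vertex -2.496 2.349 -2.535
vertex -1.817 2.42 -3.306
endloop
endfacet
facet normal 0.703 -0.409 0.582
outer loop
vertex -2.033 3.933 -1.981
vertex -2.496 2.349 -2.535
vertex -1.354 4.004 -2.752
endloop
endfacet

endsolid


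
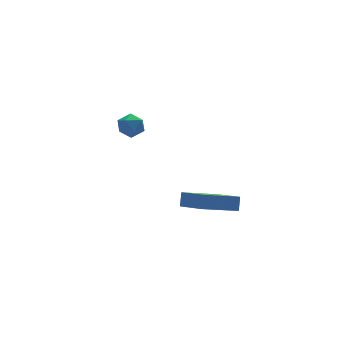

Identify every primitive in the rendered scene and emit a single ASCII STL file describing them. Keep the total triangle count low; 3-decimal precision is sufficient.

solid 
facet normal -0.940 0.036 0.340
outer loop
vertex 0.555 -4.645 -1.07
vertex 0.283 -2.824 -2.017
vertex 0.293 -5.039 -1.752
endloop
endfacet
facet normal 0.131 -0.879 0.458
outer loop
vertex 2.257 -5.116 -2.463
vertex 0.555 -4.645 -1.07
vertex 0.293 -5.039 -1.752
endloop
endfacet
facet normal -0.940 0.036 0.340
outer loop
vertex 0.293 -5.039 -1.752
vertex 0.283 -2.824 -2.017
vertex 0.021 -3.218 -2.699
endloop
endfacet
facet normal -0.316 -0.474 -0.822
outer loop
vertex 0.021 -3.218 -2.699
vertex 2.257 -5.116 -2.463
vertex 0.293 -5.039 -1.752
endloop
endfacet
facet normal 0.316 0.474 0.822
outer loop
vertex 0.555 -4.645 -1.07
vertex 2.247 -2.901 -2.728
vertex 0.283 -2.824 -2.017
endloop
endfacet
facet normal 0.131 -0.879 0.458
outer loop
vertex 2.519 -4.722 -1.781
vertex 0.555 -4.645 -1.07
vertex 2.257 -5.116 -2.463
endloop
endfacet
facet normal 0.316 0.474 0.822
outer loop
vertex 2.519 -4.722 -1.781
vertex 2.247 -2.901 -2.728
vertex 0.555 -4.645 -1.07
endloop
endfacet
facet normal -0.131 0.879 -0.458
outer loop
vertex 0.283 -2.824 -2.017
vertex 2.247 -2.901 -2.728
vertex 0.021 -3.218 -2.699
endloop
endfacet
facet normal -0.316 -0.474 -0.822
outer loop
vertex 1.985 -3.295 -3.41
vertex 2.257 -5.116 -2.463
vertex 0.021 -3.218 -2.699
endloop
endfacet
facet normal -0.131 0.879 -0.458
outer loop
vertex 0.021 -3.218 -2.699
vertex 2.247 -2.901 -2.728
vertex 1.985 -3.295 -3.41
endloop
endfacet
facet normal 0.940 -0.036 -0.340
outer loop
vertex 1.985 -3.295 -3.41
vertex 2.519 -4.722 -1.781
vertex 2.257 -5.116 -2.463
endloop
endfacet
facet normal 0.940 -0.036 -0.340
outer loop
vertex 2.247 -2.901 -2.728
vertex 2.519 -4.722 -1.781
vertex 1.985 -3.295 -3.41
endloop
endfacet
facet normal -0.425 0.362 0.829
outer loop
vertex -0.583 2.964 -0.036
vertex -0.461 2.265 0.332
vertex 0.095 2.837 0.367
endloop
endfacet
facet normal -0.107 0.882 0.458
outer loop
vertex -0.583 2.964 -0.036
vertex 0.095 2.837 0.367
vertex 0.114 3.207 -0.341
endloop
endfacet
facet normal -0.397 0.897 -0.193
outer loop
vertex -0.583 2.964 -0.036
vertex 0.114 3.207 -0.341
vertex -0.431 2.864 -0.814
endloop
endfacet
facet normal -0.895 0.386 -0.224
outer loop
vertex -0.583 2.964 -0.036
vertex -0.431 2.864 -0.814
vertex -0.787 2.281 -0.398
endloop
endfacet
facet normal -0.911 0.056 0.408
outer loop
vertex -0.583 2.964 -0.036
vertex -0.787 2.281 -0.398
vertex -0.461 2.265 0.332
endloop
endfacet
facet normal 0.582 0.714 0.389
outer loop
vertex 0.114 3.207 -0.341
vertex 0.095 2.837 0.367
vertex 0.667 2.659 -0.162
endloop
endfacet
facet normal 0.069 -0.127 0.989
outer loop
vertex 0.095 2.837 0.367
vertex -0.461 2.265 0.332
vertex 0.311 2.076 0.254
endloop
endfacet
facet normal -0.718 -0.624 0.307
outer loop
vertex -0.461 2.265 0.332
vertex -0.787 2.281 -0.398
vertex -0.234 1.733 -0.219
endloop
endfacet
facet normal -0.691 -0.090 -0.717
outer loop
vertex -0.787 2.281 -0.398
vertex -0.431 2.864 -0.814
vertex -0.215 2.103 -0.927
endloop
endfacet
facet normal 0.113 0.738 -0.666
outer loop
vertex -0.431 2.864 -0.814
vertex 0.114 3.207 -0.341
vertex 0.341 2.675 -0.892
endloop
endfacet
facet normal 0.895 -0.386 0.224
outer loop
vertex 0.463 1.976 -0.524
vertex 0.667 2.659 -0.162
vertex 0.311 2.076 0.254
endloop
endfacet
facet normal 0.397 -0.897 0.193
outer loop
vertex 0.463 1.976 -0.524
vertex 0.311 2.076 0.254
vertex -0.234 1.733 -0.219
endloop
endfacet
facet normal 0.107 -0.882 -0.458
outer loop
vertex 0.463 1.976 -0.524
vertex -0.234 1.733 -0.219
vertex -0.215 2.103 -0.927
endloop
endfacet
facet normal 0.425 -0.362 -0.829
outer loop
vertex 0.463 1.976 -0.524
vertex -0.215 2.103 -0.927
vertex 0.341 2.675 -0.892
endloop
endfacet
facet normal 0.911 -0.056 -0.408
outer loop
vertex 0.463 1.976 -0.524
vertex 0.341 2.675 -0.892
vertex 0.667 2.659 -0.162
endloop
endfacet
facet normal 0.691 0.090 0.717
outer loop
vertex 0.311 2.076 0.254
vertex 0.667 2.659 -0.162
vertex 0.095 2.837 0.367
endloop
endfacet
facet normal -0.113 -0.738 0.666
outer loop
vertex -0.234 1.733 -0.219
vertex 0.311 2.076 0.254
vertex -0.461 2.265 0.332
endloop
endfacet
facet normal -0.582 -0.714 -0.389
outer loop
vertex -0.215 2.103 -0.927
vertex -0.234 1.733 -0.219
vertex -0.787 2.281 -0.398
endloop
endfacet
facet normal -0.069 0.127 -0.989
outer loop
vertex 0.341 2.675 -0.892
vertex -0.215 2.103 -0.927
vertex -0.431 2.864 -0.814
endloop
endfacet
facet normal 0.718 0.624 -0.307
outer loop
vertex 0.667 2.659 -0.162
vertex 0.341 2.675 -0.892
vertex 0.114 3.207 -0.341
endloop
endfacet

endsolid


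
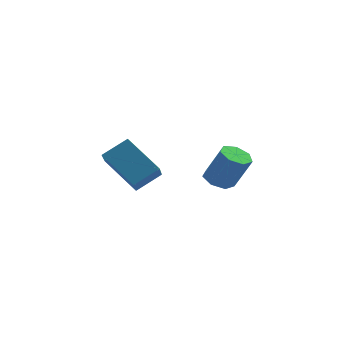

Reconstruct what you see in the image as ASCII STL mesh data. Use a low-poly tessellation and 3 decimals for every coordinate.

solid 
facet normal -0.439 0.082 -0.895
outer loop
vertex 3.843 -1.849 -2.947
vertex 3.455 -1.28 -2.705
vertex 4.11 -1.28 -3.026
endloop
endfacet
facet normal 0.794 -0.432 -0.429
outer loop
vertex 3.843 -1.849 -2.947
vertex 4.11 -1.28 -3.026
vertex 4.593 -1.989 -1.417
endloop
endfacet
facet normal 0.793 -0.433 -0.429
outer loop
vertex 4.593 -1.989 -1.417
vertex 4.11 -1.28 -3.026
vertex 4.861 -1.42 -1.496
endloop
endfacet
facet normal 0.438 -0.082 0.895
outer loop
vertex 4.593 -1.989 -1.417
vertex 4.861 -1.42 -1.496
vertex 4.205 -1.42 -1.175
endloop
endfacet
facet normal -0.439 0.081 -0.895
outer loop
vertex 4.11 -1.28 -3.026
vertex 3.455 -1.28 -2.705
vertex 3.884 -0.712 -2.864
endloop
endfacet
facet normal 0.825 0.432 -0.365
outer loop
vertex 4.11 -1.28 -3.026
vertex 3.884 -0.712 -2.864
vertex 4.861 -1.42 -1.496
endloop
endfacet
facet normal 0.824 0.433 -0.364
outer loop
vertex 4.861 -1.42 -1.496
vertex 3.884 -0.712 -2.864
vertex 4.634 -0.851 -1.333
endloop
endfacet
facet normal 0.438 -0.082 0.895
outer loop
vertex 4.861 -1.42 -1.496
vertex 4.634 -0.851 -1.333
vertex 4.205 -1.42 -1.175
endloop
endfacet
facet normal -0.439 0.081 -0.895
outer loop
vertex 3.884 -0.712 -2.864
vertex 3.455 -1.28 -2.705
vertex 3.335 -0.571 -2.582
endloop
endfacet
facet normal 0.236 0.971 -0.027
outer loop
vertex 3.884 -0.712 -2.864
vertex 3.335 -0.571 -2.582
vertex 4.634 -0.851 -1.333
endloop
endfacet
facet normal 0.236 0.971 -0.027
outer loop
vertex 4.634 -0.851 -1.333
vertex 3.335 -0.571 -2.582
vertex 4.085 -0.71 -1.051
endloop
endfacet
facet normal 0.439 -0.082 0.895
outer loop
vertex 4.634 -0.851 -1.333
vertex 4.085 -0.71 -1.051
vertex 4.205 -1.42 -1.175
endloop
endfacet
facet normal -0.438 0.081 -0.895
outer loop
vertex 3.335 -0.571 -2.582
vertex 3.455 -1.28 -2.705
vertex 2.876 -0.965 -2.393
endloop
endfacet
facet normal -0.532 0.779 0.331
outer loop
vertex 3.335 -0.571 -2.582
vertex 2.876 -0.965 -2.393
vertex 4.085 -0.71 -1.051
endloop
endfacet
facet normal -0.532 0.779 0.331
outer loop
vertex 4.085 -0.71 -1.051
vertex 2.876 -0.965 -2.393
vertex 3.626 -1.104 -0.862
endloop
endfacet
facet normal 0.439 -0.082 0.895
outer loop
vertex 4.085 -0.71 -1.051
vertex 3.626 -1.104 -0.862
vertex 4.205 -1.42 -1.175
endloop
endfacet
facet normal -0.438 0.081 -0.895
outer loop
vertex 2.876 -0.965 -2.393
vertex 3.455 -1.28 -2.705
vertex 2.853 -1.596 -2.439
endloop
endfacet
facet normal -0.898 0.001 0.440
outer loop
vertex 2.876 -0.965 -2.393
vertex 2.853 -1.596 -2.439
vertex 3.626 -1.104 -0.862
endloop
endfacet
facet normal -0.898 0.001 0.440
outer loop
vertex 3.626 -1.104 -0.862
vertex 2.853 -1.596 -2.439
vertex 3.603 -1.735 -0.908
endloop
endfacet
facet normal 0.439 -0.081 0.895
outer loop
vertex 3.626 -1.104 -0.862
vertex 3.603 -1.735 -0.908
vertex 4.205 -1.42 -1.175
endloop
endfacet
facet normal -0.439 0.082 -0.895
outer loop
vertex 2.853 -1.596 -2.439
vertex 3.455 -1.28 -2.705
vertex 3.283 -1.99 -2.686
endloop
endfacet
facet normal -0.588 -0.779 0.218
outer loop
vertex 2.853 -1.596 -2.439
vertex 3.283 -1.99 -2.686
vertex 3.603 -1.735 -0.908
endloop
endfacet
facet normal -0.588 -0.779 0.218
outer loop
vertex 3.603 -1.735 -0.908
vertex 3.283 -1.99 -2.686
vertex 4.034 -2.129 -1.155
endloop
endfacet
facet normal 0.439 -0.081 0.895
outer loop
vertex 3.603 -1.735 -0.908
vertex 4.034 -2.129 -1.155
vertex 4.205 -1.42 -1.175
endloop
endfacet
facet normal -0.438 0.082 -0.895
outer loop
vertex 3.283 -1.99 -2.686
vertex 3.455 -1.28 -2.705
vertex 3.843 -1.849 -2.947
endloop
endfacet
facet normal 0.166 -0.972 -0.169
outer loop
vertex 3.283 -1.99 -2.686
vertex 3.843 -1.849 -2.947
vertex 4.034 -2.129 -1.155
endloop
endfacet
facet normal 0.164 -0.972 -0.169
outer loop
vertex 4.034 -2.129 -1.155
vertex 3.843 -1.849 -2.947
vertex 4.593 -1.989 -1.417
endloop
endfacet
facet normal 0.440 -0.081 0.895
outer loop
vertex 4.034 -2.129 -1.155
vertex 4.593 -1.989 -1.417
vertex 4.205 -1.42 -1.175
endloop
endfacet
facet normal -0.720 0.355 0.596
outer loop
vertex -1.949 0.792 -2.731
vertex -0.983 1.501 -1.988
vertex -2.111 1.927 -3.603
endloop
endfacet
facet normal -0.685 -0.503 -0.527
outer loop
vertex -0.557 1.159 -4.892
vertex -1.949 0.792 -2.731
vertex -2.111 1.927 -3.603
endloop
endfacet
facet normal -0.720 0.355 0.596
outer loop
vertex -2.111 1.927 -3.603
vertex -0.983 1.501 -1.988
vertex -1.145 2.636 -2.86
endloop
endfacet
facet normal -0.113 0.788 -0.605
outer loop
vertex -1.145 2.636 -2.86
vertex -0.557 1.159 -4.892
vertex -2.111 1.927 -3.603
endloop
endfacet
facet normal 0.113 -0.788 0.605
outer loop
vertex -1.949 0.792 -2.731
vertex 0.571 0.733 -3.277
vertex -0.983 1.501 -1.988
endloop
endfacet
facet normal -0.685 -0.503 -0.527
outer loop
vertex -0.395 0.024 -4.02
vertex -1.949 0.792 -2.731
vertex -0.557 1.159 -4.892
endloop
endfacet
facet normal 0.113 -0.788 0.605
outer loop
vertex -0.395 0.024 -4.02
vertex 0.571 0.733 -3.277
vertex -1.949 0.792 -2.731
endloop
endfacet
facet normal 0.685 0.503 0.527
outer loop
vertex -0.983 1.501 -1.988
vertex 0.571 0.733 -3.277
vertex -1.145 2.636 -2.86
endloop
endfacet
facet normal -0.113 0.788 -0.605
outer loop
vertex 0.409 1.868 -4.149
vertex -0.557 1.159 -4.892
vertex -1.145 2.636 -2.86
endloop
endfacet
facet normal 0.685 0.503 0.527
outer loop
vertex -1.145 2.636 -2.86
vertex 0.571 0.733 -3.277
vertex 0.409 1.868 -4.149
endloop
endfacet
facet normal 0.720 -0.355 -0.596
outer loop
vertex 0.409 1.868 -4.149
vertex -0.395 0.024 -4.02
vertex -0.557 1.159 -4.892
endloop
endfacet
facet normal 0.720 -0.355 -0.596
outer loop
vertex 0.571 0.733 -3.277
vertex -0.395 0.024 -4.02
vertex 0.409 1.868 -4.149
endloop
endfacet

endsolid


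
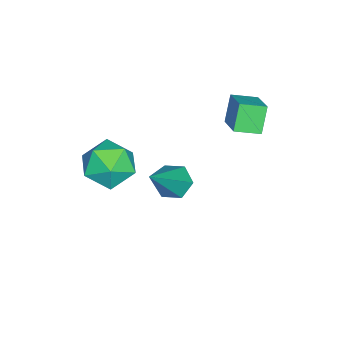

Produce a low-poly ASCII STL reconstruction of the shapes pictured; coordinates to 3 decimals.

solid 
facet normal -0.767 -0.462 -0.446
outer loop
vertex -0.576 0.619 -0.246
vertex -0.892 1.338 -0.447
vertex -0.097 0.604 -1.054
endloop
endfacet
facet normal 0.389 -0.887 0.247
outer loop
vertex 0.732 1.102 -0.573
vertex -0.576 0.619 -0.246
vertex -0.097 0.604 -1.054
endloop
endfacet
facet normal -0.767 -0.461 -0.446
outer loop
vertex -0.097 0.604 -1.054
vertex -0.892 1.338 -0.447
vertex -0.412 1.322 -1.255
endloop
endfacet
facet normal 0.510 -0.017 -0.860
outer loop
vertex -0.412 1.322 -1.255
vertex 0.732 1.102 -0.573
vertex -0.097 0.604 -1.054
endloop
endfacet
facet normal -0.509 0.017 0.860
outer loop
vertex -0.576 0.619 -0.246
vertex -0.063 1.836 0.034
vertex -0.892 1.338 -0.447
endloop
endfacet
facet normal 0.390 -0.887 0.249
outer loop
vertex 0.252 1.118 0.235
vertex -0.576 0.619 -0.246
vertex 0.732 1.102 -0.573
endloop
endfacet
facet normal -0.510 0.017 0.860
outer loop
vertex 0.252 1.118 0.235
vertex -0.063 1.836 0.034
vertex -0.576 0.619 -0.246
endloop
endfacet
facet normal -0.389 0.887 -0.249
outer loop
vertex -0.892 1.338 -0.447
vertex -0.063 1.836 0.034
vertex -0.412 1.322 -1.255
endloop
endfacet
facet normal 0.510 -0.016 -0.860
outer loop
vertex 0.416 1.821 -0.774
vertex 0.732 1.102 -0.573
vertex -0.412 1.322 -1.255
endloop
endfacet
facet normal -0.390 0.887 -0.248
outer loop
vertex -0.412 1.322 -1.255
vertex -0.063 1.836 0.034
vertex 0.416 1.821 -0.774
endloop
endfacet
facet normal 0.767 0.462 0.446
outer loop
vertex 0.416 1.821 -0.774
vertex 0.252 1.118 0.235
vertex 0.732 1.102 -0.573
endloop
endfacet
facet normal 0.767 0.461 0.446
outer loop
vertex -0.063 1.836 0.034
vertex 0.252 1.118 0.235
vertex 0.416 1.821 -0.774
endloop
endfacet
facet normal 0.314 0.781 0.540
outer loop
vertex 3.218 -0.898 -0.681
vertex 2.963 -1.288 0.032
vertex 3.755 -1.406 -0.258
endloop
endfacet
facet normal 0.707 0.706 -0.050
outer loop
vertex 3.218 -0.898 -0.681
vertex 3.755 -1.406 -0.258
vertex 3.723 -1.434 -1.108
endloop
endfacet
facet normal 0.270 0.743 -0.613
outer loop
vertex 3.218 -0.898 -0.681
vertex 3.723 -1.434 -1.108
vertex 2.911 -1.334 -1.345
endloop
endfacet
facet normal -0.394 0.841 -0.370
outer loop
vertex 3.218 -0.898 -0.681
vertex 2.911 -1.334 -1.345
vertex 2.441 -1.244 -0.64
endloop
endfacet
facet normal -0.367 0.865 0.342
outer loop
vertex 3.218 -0.898 -0.681
vertex 2.441 -1.244 -0.64
vertex 2.963 -1.288 0.032
endloop
endfacet
facet normal 0.998 0.053 -0.039
outer loop
vertex 3.723 -1.434 -1.108
vertex 3.755 -1.406 -0.258
vertex 3.779 -2.156 -0.66
endloop
endfacet
facet normal 0.361 0.176 0.916
outer loop
vertex 3.755 -1.406 -0.258
vertex 2.963 -1.288 0.032
vertex 3.309 -2.066 0.045
endloop
endfacet
facet normal -0.740 0.312 0.595
outer loop
vertex 2.963 -1.288 0.032
vertex 2.441 -1.244 -0.64
vertex 2.497 -1.966 -0.192
endloop
endfacet
facet normal -0.784 0.274 -0.557
outer loop
vertex 2.441 -1.244 -0.64
vertex 2.911 -1.334 -1.345
vertex 2.465 -1.994 -1.042
endloop
endfacet
facet normal 0.291 0.114 -0.950
outer loop
vertex 2.911 -1.334 -1.345
vertex 3.723 -1.434 -1.108
vertex 3.257 -2.112 -1.332
endloop
endfacet
facet normal 0.394 -0.841 0.370
outer loop
vertex 3.002 -2.502 -0.619
vertex 3.779 -2.156 -0.66
vertex 3.309 -2.066 0.045
endloop
endfacet
facet normal -0.270 -0.743 0.613
outer loop
vertex 3.002 -2.502 -0.619
vertex 3.309 -2.066 0.045
vertex 2.497 -1.966 -0.192
endloop
endfacet
facet normal -0.707 -0.706 0.050
outer loop
vertex 3.002 -2.502 -0.619
vertex 2.497 -1.966 -0.192
vertex 2.465 -1.994 -1.042
endloop
endfacet
facet normal -0.314 -0.781 -0.540
outer loop
vertex 3.002 -2.502 -0.619
vertex 2.465 -1.994 -1.042
vertex 3.257 -2.112 -1.332
endloop
endfacet
facet normal 0.367 -0.865 -0.342
outer loop
vertex 3.002 -2.502 -0.619
vertex 3.257 -2.112 -1.332
vertex 3.779 -2.156 -0.66
endloop
endfacet
facet normal 0.784 -0.274 0.557
outer loop
vertex 3.309 -2.066 0.045
vertex 3.779 -2.156 -0.66
vertex 3.755 -1.406 -0.258
endloop
endfacet
facet normal -0.291 -0.114 0.950
outer loop
vertex 2.497 -1.966 -0.192
vertex 3.309 -2.066 0.045
vertex 2.963 -1.288 0.032
endloop
endfacet
facet normal -0.998 -0.053 0.039
outer loop
vertex 2.465 -1.994 -1.042
vertex 2.497 -1.966 -0.192
vertex 2.441 -1.244 -0.64
endloop
endfacet
facet normal -0.361 -0.176 -0.916
outer loop
vertex 3.257 -2.112 -1.332
vertex 2.465 -1.994 -1.042
vertex 2.911 -1.334 -1.345
endloop
endfacet
facet normal 0.740 -0.312 -0.595
outer loop
vertex 3.779 -2.156 -0.66
vertex 3.257 -2.112 -1.332
vertex 3.723 -1.434 -1.108
endloop
endfacet
facet normal -0.664 0.110 -0.740
outer loop
vertex 0.838 -0.358 -4.1
vertex 0.457 -0.74 -3.815
vertex 0.43 -0.142 -3.702
endloop
endfacet
facet normal 0.484 0.875 0.021
outer loop
vertex 0.838 -0.358 -4.1
vertex 0.43 -0.142 -3.702
vertex 1.883 -0.98 -2.225
endloop
endfacet
facet normal -0.663 0.110 -0.740
outer loop
vertex 0.43 -0.142 -3.702
vertex 0.457 -0.74 -3.815
vertex 0.049 -0.523 -3.417
endloop
endfacet
facet normal -0.240 0.724 0.647
outer loop
vertex 0.43 -0.142 -3.702
vertex 0.049 -0.523 -3.417
vertex 1.883 -0.98 -2.225
endloop
endfacet
facet normal -0.663 0.111 -0.740
outer loop
vertex 0.049 -0.523 -3.417
vertex 0.457 -0.74 -3.815
vertex 0.076 -1.122 -3.531
endloop
endfacet
facet normal -0.567 -0.179 0.804
outer loop
vertex 0.049 -0.523 -3.417
vertex 0.076 -1.122 -3.531
vertex 1.883 -0.98 -2.225
endloop
endfacet
facet normal -0.663 0.111 -0.740
outer loop
vertex 0.076 -1.122 -3.531
vertex 0.457 -0.74 -3.815
vertex 0.484 -1.339 -3.929
endloop
endfacet
facet normal -0.168 -0.928 0.333
outer loop
vertex 0.076 -1.122 -3.531
vertex 0.484 -1.339 -3.929
vertex 1.883 -0.98 -2.225
endloop
endfacet
facet normal -0.664 0.111 -0.739
outer loop
vertex 0.484 -1.339 -3.929
vertex 0.457 -0.74 -3.815
vertex 0.865 -0.957 -4.214
endloop
endfacet
facet normal 0.558 -0.776 -0.294
outer loop
vertex 0.484 -1.339 -3.929
vertex 0.865 -0.957 -4.214
vertex 1.883 -0.98 -2.225
endloop
endfacet
facet normal -0.664 0.111 -0.739
outer loop
vertex 0.865 -0.957 -4.214
vertex 0.457 -0.74 -3.815
vertex 0.838 -0.358 -4.1
endloop
endfacet
facet normal 0.884 0.126 -0.451
outer loop
vertex 0.865 -0.957 -4.214
vertex 0.838 -0.358 -4.1
vertex 1.883 -0.98 -2.225
endloop
endfacet

endsolid


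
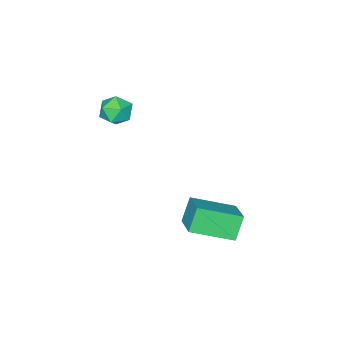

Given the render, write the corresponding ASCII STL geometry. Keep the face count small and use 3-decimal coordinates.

solid 
facet normal -0.537 -0.739 -0.407
outer loop
vertex -2.772 1.669 -1.721
vertex -4.142 3.029 -2.381
vertex -2.129 1.794 -2.798
endloop
endfacet
facet normal 0.671 -0.667 0.324
outer loop
vertex -1.258 2.991 -2.139
vertex -2.772 1.669 -1.721
vertex -2.129 1.794 -2.798
endloop
endfacet
facet normal -0.537 -0.739 -0.407
outer loop
vertex -2.129 1.794 -2.798
vertex -4.142 3.029 -2.381
vertex -3.499 3.154 -3.458
endloop
endfacet
facet normal 0.510 0.099 -0.854
outer loop
vertex -3.499 3.154 -3.458
vertex -1.258 2.991 -2.139
vertex -2.129 1.794 -2.798
endloop
endfacet
facet normal -0.510 -0.099 0.854
outer loop
vertex -2.772 1.669 -1.721
vertex -3.271 4.226 -1.722
vertex -4.142 3.029 -2.381
endloop
endfacet
facet normal 0.671 -0.667 0.324
outer loop
vertex -1.901 2.866 -1.062
vertex -2.772 1.669 -1.721
vertex -1.258 2.991 -2.139
endloop
endfacet
facet normal -0.510 -0.099 0.854
outer loop
vertex -1.901 2.866 -1.062
vertex -3.271 4.226 -1.722
vertex -2.772 1.669 -1.721
endloop
endfacet
facet normal -0.671 0.667 -0.324
outer loop
vertex -4.142 3.029 -2.381
vertex -3.271 4.226 -1.722
vertex -3.499 3.154 -3.458
endloop
endfacet
facet normal 0.510 0.099 -0.854
outer loop
vertex -2.628 4.351 -2.799
vertex -1.258 2.991 -2.139
vertex -3.499 3.154 -3.458
endloop
endfacet
facet normal -0.671 0.667 -0.324
outer loop
vertex -3.499 3.154 -3.458
vertex -3.271 4.226 -1.722
vertex -2.628 4.351 -2.799
endloop
endfacet
facet normal 0.537 0.739 0.407
outer loop
vertex -2.628 4.351 -2.799
vertex -1.901 2.866 -1.062
vertex -1.258 2.991 -2.139
endloop
endfacet
facet normal 0.537 0.739 0.407
outer loop
vertex -3.271 4.226 -1.722
vertex -1.901 2.866 -1.062
vertex -2.628 4.351 -2.799
endloop
endfacet
facet normal 0.381 0.129 0.915
outer loop
vertex -1.53 -1.048 3.266
vertex -1.899 -1.725 3.515
vertex -1.15 -1.761 3.208
endloop
endfacet
facet normal 0.815 0.401 0.418
outer loop
vertex -1.53 -1.048 3.266
vertex -1.15 -1.761 3.208
vertex -1.102 -1.226 2.602
endloop
endfacet
facet normal 0.450 0.891 0.051
outer loop
vertex -1.53 -1.048 3.266
vertex -1.102 -1.226 2.602
vertex -1.821 -0.859 2.535
endloop
endfacet
facet normal -0.209 0.923 0.322
outer loop
vertex -1.53 -1.048 3.266
vertex -1.821 -0.859 2.535
vertex -2.313 -1.167 3.099
endloop
endfacet
facet normal -0.251 0.452 0.856
outer loop
vertex -1.53 -1.048 3.266
vertex -2.313 -1.167 3.099
vertex -1.899 -1.725 3.515
endloop
endfacet
facet normal 0.992 -0.126 -0.032
outer loop
vertex -1.102 -1.226 2.602
vertex -1.15 -1.761 3.208
vertex -1.207 -2.013 2.441
endloop
endfacet
facet normal 0.290 -0.564 0.773
outer loop
vertex -1.15 -1.761 3.208
vertex -1.899 -1.725 3.515
vertex -1.699 -2.321 3.005
endloop
endfacet
facet normal -0.735 -0.040 0.677
outer loop
vertex -1.899 -1.725 3.515
vertex -2.313 -1.167 3.099
vertex -2.418 -1.954 2.938
endloop
endfacet
facet normal -0.667 0.721 -0.188
outer loop
vertex -2.313 -1.167 3.099
vertex -1.821 -0.859 2.535
vertex -2.37 -1.419 2.332
endloop
endfacet
facet normal 0.400 0.670 -0.626
outer loop
vertex -1.821 -0.859 2.535
vertex -1.102 -1.226 2.602
vertex -1.621 -1.455 2.025
endloop
endfacet
facet normal 0.209 -0.923 -0.322
outer loop
vertex -1.99 -2.132 2.274
vertex -1.207 -2.013 2.441
vertex -1.699 -2.321 3.005
endloop
endfacet
facet normal -0.450 -0.891 -0.051
outer loop
vertex -1.99 -2.132 2.274
vertex -1.699 -2.321 3.005
vertex -2.418 -1.954 2.938
endloop
endfacet
facet normal -0.815 -0.401 -0.418
outer loop
vertex -1.99 -2.132 2.274
vertex -2.418 -1.954 2.938
vertex -2.37 -1.419 2.332
endloop
endfacet
facet normal -0.381 -0.129 -0.915
outer loop
vertex -1.99 -2.132 2.274
vertex -2.37 -1.419 2.332
vertex -1.621 -1.455 2.025
endloop
endfacet
facet normal 0.251 -0.452 -0.856
outer loop
vertex -1.99 -2.132 2.274
vertex -1.621 -1.455 2.025
vertex -1.207 -2.013 2.441
endloop
endfacet
facet normal 0.667 -0.721 0.188
outer loop
vertex -1.699 -2.321 3.005
vertex -1.207 -2.013 2.441
vertex -1.15 -1.761 3.208
endloop
endfacet
facet normal -0.400 -0.670 0.626
outer loop
vertex -2.418 -1.954 2.938
vertex -1.699 -2.321 3.005
vertex -1.899 -1.725 3.515
endloop
endfacet
facet normal -0.992 0.126 0.032
outer loop
vertex -2.37 -1.419 2.332
vertex -2.418 -1.954 2.938
vertex -2.313 -1.167 3.099
endloop
endfacet
facet normal -0.290 0.564 -0.773
outer loop
vertex -1.621 -1.455 2.025
vertex -2.37 -1.419 2.332
vertex -1.821 -0.859 2.535
endloop
endfacet
facet normal 0.735 0.040 -0.677
outer loop
vertex -1.207 -2.013 2.441
vertex -1.621 -1.455 2.025
vertex -1.102 -1.226 2.602
endloop
endfacet

endsolid
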